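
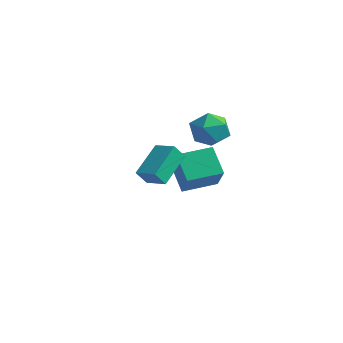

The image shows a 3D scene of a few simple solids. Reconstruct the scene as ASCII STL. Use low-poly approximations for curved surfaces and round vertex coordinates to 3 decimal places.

solid 
facet normal -0.544 0.428 -0.722
outer loop
vertex -1.784 2.307 -4.094
vertex -0.871 3.853 -3.865
vertex -0.657 1.811 -5.238
endloop
endfacet
facet normal -0.504 -0.854 -0.127
outer loop
vertex 0.491 0.907 -3.715
vertex -1.784 2.307 -4.094
vertex -0.657 1.811 -5.238
endloop
endfacet
facet normal -0.544 0.428 -0.722
outer loop
vertex -0.657 1.811 -5.238
vertex -0.871 3.853 -3.865
vertex 0.256 3.357 -5.008
endloop
endfacet
facet normal 0.671 -0.295 -0.681
outer loop
vertex 0.256 3.357 -5.008
vertex 0.491 0.907 -3.715
vertex -0.657 1.811 -5.238
endloop
endfacet
facet normal -0.671 0.295 0.681
outer loop
vertex -1.784 2.307 -4.094
vertex 0.277 2.949 -2.342
vertex -0.871 3.853 -3.865
endloop
endfacet
facet normal -0.504 -0.854 -0.127
outer loop
vertex -0.636 1.403 -2.572
vertex -1.784 2.307 -4.094
vertex 0.491 0.907 -3.715
endloop
endfacet
facet normal -0.671 0.295 0.681
outer loop
vertex -0.636 1.403 -2.572
vertex 0.277 2.949 -2.342
vertex -1.784 2.307 -4.094
endloop
endfacet
facet normal 0.504 0.854 0.127
outer loop
vertex -0.871 3.853 -3.865
vertex 0.277 2.949 -2.342
vertex 0.256 3.357 -5.008
endloop
endfacet
facet normal 0.670 -0.295 -0.681
outer loop
vertex 1.404 2.453 -3.486
vertex 0.491 0.907 -3.715
vertex 0.256 3.357 -5.008
endloop
endfacet
facet normal 0.505 0.854 0.127
outer loop
vertex 0.256 3.357 -5.008
vertex 0.277 2.949 -2.342
vertex 1.404 2.453 -3.486
endloop
endfacet
facet normal 0.544 -0.428 0.722
outer loop
vertex 1.404 2.453 -3.486
vertex -0.636 1.403 -2.572
vertex 0.491 0.907 -3.715
endloop
endfacet
facet normal 0.544 -0.429 0.722
outer loop
vertex 0.277 2.949 -2.342
vertex -0.636 1.403 -2.572
vertex 1.404 2.453 -3.486
endloop
endfacet
facet normal -0.694 -0.052 0.718
outer loop
vertex -0.485 3.091 -0.642
vertex -0.372 2.004 -0.611
vertex 0.246 2.636 0.032
endloop
endfacet
facet normal -0.340 0.566 0.751
outer loop
vertex -0.485 3.091 -0.642
vertex 0.246 2.636 0.032
vertex 0.506 3.537 -0.53
endloop
endfacet
facet normal -0.419 0.899 0.125
outer loop
vertex -0.485 3.091 -0.642
vertex 0.506 3.537 -0.53
vertex 0.05 3.462 -1.52
endloop
endfacet
facet normal -0.822 0.487 -0.295
outer loop
vertex -0.485 3.091 -0.642
vertex 0.05 3.462 -1.52
vertex -0.493 2.514 -1.571
endloop
endfacet
facet normal -0.992 -0.101 0.071
outer loop
vertex -0.485 3.091 -0.642
vertex -0.493 2.514 -1.571
vertex -0.372 2.004 -0.611
endloop
endfacet
facet normal 0.352 0.420 0.836
outer loop
vertex 0.506 3.537 -0.53
vertex 0.246 2.636 0.032
vertex 1.233 2.726 -0.429
endloop
endfacet
facet normal -0.220 -0.581 0.783
outer loop
vertex 0.246 2.636 0.032
vertex -0.372 2.004 -0.611
vertex 0.69 1.778 -0.48
endloop
endfacet
facet normal -0.702 -0.662 -0.263
outer loop
vertex -0.372 2.004 -0.611
vertex -0.493 2.514 -1.571
vertex 0.234 1.703 -1.47
endloop
endfacet
facet normal -0.427 0.290 -0.857
outer loop
vertex -0.493 2.514 -1.571
vertex 0.05 3.462 -1.52
vertex 0.494 2.604 -2.032
endloop
endfacet
facet normal 0.226 0.958 -0.177
outer loop
vertex 0.05 3.462 -1.52
vertex 0.506 3.537 -0.53
vertex 1.112 3.236 -1.389
endloop
endfacet
facet normal 0.822 -0.487 0.295
outer loop
vertex 1.225 2.149 -1.358
vertex 1.233 2.726 -0.429
vertex 0.69 1.778 -0.48
endloop
endfacet
facet normal 0.419 -0.899 -0.125
outer loop
vertex 1.225 2.149 -1.358
vertex 0.69 1.778 -0.48
vertex 0.234 1.703 -1.47
endloop
endfacet
facet normal 0.340 -0.566 -0.751
outer loop
vertex 1.225 2.149 -1.358
vertex 0.234 1.703 -1.47
vertex 0.494 2.604 -2.032
endloop
endfacet
facet normal 0.694 0.052 -0.718
outer loop
vertex 1.225 2.149 -1.358
vertex 0.494 2.604 -2.032
vertex 1.112 3.236 -1.389
endloop
endfacet
facet normal 0.992 0.101 -0.071
outer loop
vertex 1.225 2.149 -1.358
vertex 1.112 3.236 -1.389
vertex 1.233 2.726 -0.429
endloop
endfacet
facet normal 0.427 -0.290 0.857
outer loop
vertex 0.69 1.778 -0.48
vertex 1.233 2.726 -0.429
vertex 0.246 2.636 0.032
endloop
endfacet
facet normal -0.226 -0.958 0.177
outer loop
vertex 0.234 1.703 -1.47
vertex 0.69 1.778 -0.48
vertex -0.372 2.004 -0.611
endloop
endfacet
facet normal -0.352 -0.420 -0.836
outer loop
vertex 0.494 2.604 -2.032
vertex 0.234 1.703 -1.47
vertex -0.493 2.514 -1.571
endloop
endfacet
facet normal 0.220 0.581 -0.783
outer loop
vertex 1.112 3.236 -1.389
vertex 0.494 2.604 -2.032
vertex 0.05 3.462 -1.52
endloop
endfacet
facet normal 0.702 0.662 0.263
outer loop
vertex 1.233 2.726 -0.429
vertex 1.112 3.236 -1.389
vertex 0.506 3.537 -0.53
endloop
endfacet
facet normal -0.964 -0.023 -0.265
outer loop
vertex 1.689 -3.827 -0.833
vertex 1.379 -2.209 0.154
vertex 1.882 -3.337 -1.576
endloop
endfacet
facet normal 0.161 -0.843 -0.514
outer loop
vertex 2.981 -3.311 -1.274
vertex 1.689 -3.827 -0.833
vertex 1.882 -3.337 -1.576
endloop
endfacet
facet normal -0.964 -0.023 -0.265
outer loop
vertex 1.882 -3.337 -1.576
vertex 1.379 -2.209 0.154
vertex 1.572 -1.719 -0.589
endloop
endfacet
facet normal 0.211 0.538 -0.816
outer loop
vertex 1.572 -1.719 -0.589
vertex 2.981 -3.311 -1.274
vertex 1.882 -3.337 -1.576
endloop
endfacet
facet normal -0.211 -0.538 0.816
outer loop
vertex 1.689 -3.827 -0.833
vertex 2.478 -2.183 0.456
vertex 1.379 -2.209 0.154
endloop
endfacet
facet normal 0.161 -0.843 -0.514
outer loop
vertex 2.788 -3.801 -0.531
vertex 1.689 -3.827 -0.833
vertex 2.981 -3.311 -1.274
endloop
endfacet
facet normal -0.211 -0.538 0.816
outer loop
vertex 2.788 -3.801 -0.531
vertex 2.478 -2.183 0.456
vertex 1.689 -3.827 -0.833
endloop
endfacet
facet normal -0.161 0.843 0.514
outer loop
vertex 1.379 -2.209 0.154
vertex 2.478 -2.183 0.456
vertex 1.572 -1.719 -0.589
endloop
endfacet
facet normal 0.211 0.538 -0.816
outer loop
vertex 2.671 -1.693 -0.287
vertex 2.981 -3.311 -1.274
vertex 1.572 -1.719 -0.589
endloop
endfacet
facet normal -0.161 0.843 0.514
outer loop
vertex 1.572 -1.719 -0.589
vertex 2.478 -2.183 0.456
vertex 2.671 -1.693 -0.287
endloop
endfacet
facet normal 0.964 0.023 0.265
outer loop
vertex 2.671 -1.693 -0.287
vertex 2.788 -3.801 -0.531
vertex 2.981 -3.311 -1.274
endloop
endfacet
facet normal 0.964 0.023 0.265
outer loop
vertex 2.478 -2.183 0.456
vertex 2.788 -3.801 -0.531
vertex 2.671 -1.693 -0.287
endloop
endfacet

endsolid


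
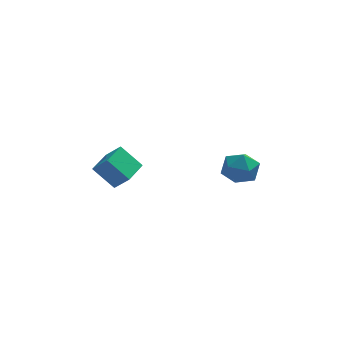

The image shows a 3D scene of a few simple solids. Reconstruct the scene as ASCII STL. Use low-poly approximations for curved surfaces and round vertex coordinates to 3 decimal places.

solid 
facet normal -0.950 -0.004 0.313
outer loop
vertex 1.693 -2.957 -3.489
vertex 2.004 -3.62 -2.554
vertex 2.025 -2.435 -2.474
endloop
endfacet
facet normal -0.802 0.596 -0.044
outer loop
vertex 1.693 -2.957 -3.489
vertex 2.025 -2.435 -2.474
vertex 2.402 -2.004 -3.515
endloop
endfacet
facet normal -0.583 0.415 -0.699
outer loop
vertex 1.693 -2.957 -3.489
vertex 2.402 -2.004 -3.515
vertex 2.615 -2.923 -4.238
endloop
endfacet
facet normal -0.595 -0.297 -0.746
outer loop
vertex 1.693 -2.957 -3.489
vertex 2.615 -2.923 -4.238
vertex 2.369 -3.922 -3.644
endloop
endfacet
facet normal -0.822 -0.556 -0.121
outer loop
vertex 1.693 -2.957 -3.489
vertex 2.369 -3.922 -3.644
vertex 2.004 -3.62 -2.554
endloop
endfacet
facet normal -0.261 0.922 0.287
outer loop
vertex 2.402 -2.004 -3.515
vertex 2.025 -2.435 -2.474
vertex 3.151 -2.078 -2.596
endloop
endfacet
facet normal -0.500 -0.050 0.865
outer loop
vertex 2.025 -2.435 -2.474
vertex 2.004 -3.62 -2.554
vertex 2.905 -3.077 -2.002
endloop
endfacet
facet normal -0.293 -0.942 0.163
outer loop
vertex 2.004 -3.62 -2.554
vertex 2.369 -3.922 -3.644
vertex 3.118 -3.996 -2.725
endloop
endfacet
facet normal 0.074 -0.523 -0.849
outer loop
vertex 2.369 -3.922 -3.644
vertex 2.615 -2.923 -4.238
vertex 3.495 -3.565 -3.766
endloop
endfacet
facet normal 0.094 0.629 -0.772
outer loop
vertex 2.615 -2.923 -4.238
vertex 2.402 -2.004 -3.515
vertex 3.516 -2.38 -3.686
endloop
endfacet
facet normal 0.595 0.297 0.746
outer loop
vertex 3.827 -3.043 -2.751
vertex 3.151 -2.078 -2.596
vertex 2.905 -3.077 -2.002
endloop
endfacet
facet normal 0.583 -0.415 0.699
outer loop
vertex 3.827 -3.043 -2.751
vertex 2.905 -3.077 -2.002
vertex 3.118 -3.996 -2.725
endloop
endfacet
facet normal 0.802 -0.596 0.044
outer loop
vertex 3.827 -3.043 -2.751
vertex 3.118 -3.996 -2.725
vertex 3.495 -3.565 -3.766
endloop
endfacet
facet normal 0.950 0.004 -0.313
outer loop
vertex 3.827 -3.043 -2.751
vertex 3.495 -3.565 -3.766
vertex 3.516 -2.38 -3.686
endloop
endfacet
facet normal 0.822 0.556 0.121
outer loop
vertex 3.827 -3.043 -2.751
vertex 3.516 -2.38 -3.686
vertex 3.151 -2.078 -2.596
endloop
endfacet
facet normal -0.074 0.523 0.849
outer loop
vertex 2.905 -3.077 -2.002
vertex 3.151 -2.078 -2.596
vertex 2.025 -2.435 -2.474
endloop
endfacet
facet normal -0.094 -0.629 0.772
outer loop
vertex 3.118 -3.996 -2.725
vertex 2.905 -3.077 -2.002
vertex 2.004 -3.62 -2.554
endloop
endfacet
facet normal 0.261 -0.922 -0.287
outer loop
vertex 3.495 -3.565 -3.766
vertex 3.118 -3.996 -2.725
vertex 2.369 -3.922 -3.644
endloop
endfacet
facet normal 0.500 0.050 -0.865
outer loop
vertex 3.516 -2.38 -3.686
vertex 3.495 -3.565 -3.766
vertex 2.615 -2.923 -4.238
endloop
endfacet
facet normal 0.293 0.942 -0.163
outer loop
vertex 3.151 -2.078 -2.596
vertex 3.516 -2.38 -3.686
vertex 2.402 -2.004 -3.515
endloop
endfacet
facet normal -0.592 0.374 -0.714
outer loop
vertex -5.319 -3.059 -2.673
vertex -4.5 -1.55 -2.562
vertex -4.168 -3.593 -3.907
endloop
endfacet
facet normal -0.476 -0.877 -0.064
outer loop
vertex -3.38 -4.09 -2.958
vertex -5.319 -3.059 -2.673
vertex -4.168 -3.593 -3.907
endloop
endfacet
facet normal -0.592 0.374 -0.714
outer loop
vertex -4.168 -3.593 -3.907
vertex -4.5 -1.55 -2.562
vertex -3.349 -2.084 -3.797
endloop
endfacet
facet normal 0.650 -0.302 -0.698
outer loop
vertex -3.349 -2.084 -3.797
vertex -3.38 -4.09 -2.958
vertex -4.168 -3.593 -3.907
endloop
endfacet
facet normal -0.650 0.301 0.698
outer loop
vertex -5.319 -3.059 -2.673
vertex -3.712 -2.047 -1.613
vertex -4.5 -1.55 -2.562
endloop
endfacet
facet normal -0.476 -0.877 -0.064
outer loop
vertex -4.531 -3.556 -1.723
vertex -5.319 -3.059 -2.673
vertex -3.38 -4.09 -2.958
endloop
endfacet
facet normal -0.650 0.302 0.697
outer loop
vertex -4.531 -3.556 -1.723
vertex -3.712 -2.047 -1.613
vertex -5.319 -3.059 -2.673
endloop
endfacet
facet normal 0.476 0.877 0.064
outer loop
vertex -4.5 -1.55 -2.562
vertex -3.712 -2.047 -1.613
vertex -3.349 -2.084 -3.797
endloop
endfacet
facet normal 0.650 -0.302 -0.697
outer loop
vertex -2.561 -2.581 -2.847
vertex -3.38 -4.09 -2.958
vertex -3.349 -2.084 -3.797
endloop
endfacet
facet normal 0.476 0.877 0.064
outer loop
vertex -3.349 -2.084 -3.797
vertex -3.712 -2.047 -1.613
vertex -2.561 -2.581 -2.847
endloop
endfacet
facet normal 0.592 -0.374 0.714
outer loop
vertex -2.561 -2.581 -2.847
vertex -4.531 -3.556 -1.723
vertex -3.38 -4.09 -2.958
endloop
endfacet
facet normal 0.592 -0.373 0.714
outer loop
vertex -3.712 -2.047 -1.613
vertex -4.531 -3.556 -1.723
vertex -2.561 -2.581 -2.847
endloop
endfacet

endsolid


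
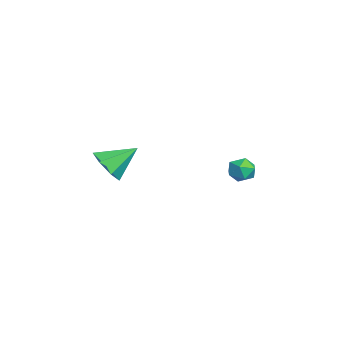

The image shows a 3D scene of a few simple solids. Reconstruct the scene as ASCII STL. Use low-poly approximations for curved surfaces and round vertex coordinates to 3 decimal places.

solid 
facet normal 0.086 -0.812 -0.578
outer loop
vertex 0.318 -2.23 -0.939
vertex -0.189 -2.731 -0.311
vertex -0.498 -2.232 -1.058
endloop
endfacet
facet normal 0.062 0.895 -0.442
outer loop
vertex 0.318 -2.23 -0.939
vertex -0.498 -2.232 -1.058
vertex -0.331 -1.409 0.631
endloop
endfacet
facet normal 0.088 -0.811 -0.578
outer loop
vertex -0.498 -2.232 -1.058
vertex -0.189 -2.731 -0.311
vertex -1.081 -2.611 -0.615
endloop
endfacet
facet normal -0.662 0.698 -0.274
outer loop
vertex -0.498 -2.232 -1.058
vertex -1.081 -2.611 -0.615
vertex -0.331 -1.409 0.631
endloop
endfacet
facet normal 0.088 -0.811 -0.578
outer loop
vertex -1.081 -2.611 -0.615
vertex -0.189 -2.731 -0.311
vertex -0.993 -3.08 0.057
endloop
endfacet
facet normal -0.917 0.260 0.301
outer loop
vertex -1.081 -2.611 -0.615
vertex -0.993 -3.08 0.057
vertex -0.331 -1.409 0.631
endloop
endfacet
facet normal 0.087 -0.811 -0.578
outer loop
vertex -0.993 -3.08 0.057
vertex -0.189 -2.731 -0.311
vertex -0.299 -3.287 0.452
endloop
endfacet
facet normal -0.513 -0.090 0.854
outer loop
vertex -0.993 -3.08 0.057
vertex -0.299 -3.287 0.452
vertex -0.331 -1.409 0.631
endloop
endfacet
facet normal 0.087 -0.811 -0.578
outer loop
vertex -0.299 -3.287 0.452
vertex -0.189 -2.731 -0.311
vertex 0.477 -3.075 0.272
endloop
endfacet
facet normal 0.248 -0.088 0.965
outer loop
vertex -0.299 -3.287 0.452
vertex 0.477 -3.075 0.272
vertex -0.331 -1.409 0.631
endloop
endfacet
facet normal 0.087 -0.812 -0.578
outer loop
vertex 0.477 -3.075 0.272
vertex -0.189 -2.731 -0.311
vertex 0.752 -2.605 -0.347
endloop
endfacet
facet normal 0.791 0.265 0.552
outer loop
vertex 0.477 -3.075 0.272
vertex 0.752 -2.605 -0.347
vertex -0.331 -1.409 0.631
endloop
endfacet
facet normal 0.087 -0.812 -0.578
outer loop
vertex 0.752 -2.605 -0.347
vertex -0.189 -2.731 -0.311
vertex 0.318 -2.23 -0.939
endloop
endfacet
facet normal 0.708 0.702 -0.074
outer loop
vertex 0.752 -2.605 -0.347
vertex 0.318 -2.23 -0.939
vertex -0.331 -1.409 0.631
endloop
endfacet
facet normal -0.644 0.437 0.628
outer loop
vertex -2.288 3.835 -1.567
vertex -2.603 3.193 -1.443
vertex -2.05 3.412 -1.028
endloop
endfacet
facet normal -0.019 0.782 0.622
outer loop
vertex -2.288 3.835 -1.567
vertex -2.05 3.412 -1.028
vertex -1.575 3.761 -1.452
endloop
endfacet
facet normal 0.111 0.993 -0.047
outer loop
vertex -2.288 3.835 -1.567
vertex -1.575 3.761 -1.452
vertex -1.835 3.758 -2.129
endloop
endfacet
facet normal -0.434 0.777 -0.456
outer loop
vertex -2.288 3.835 -1.567
vertex -1.835 3.758 -2.129
vertex -2.47 3.406 -2.124
endloop
endfacet
facet normal -0.900 0.434 -0.040
outer loop
vertex -2.288 3.835 -1.567
vertex -2.47 3.406 -2.124
vertex -2.603 3.193 -1.443
endloop
endfacet
facet normal 0.489 0.320 0.811
outer loop
vertex -1.575 3.761 -1.452
vertex -2.05 3.412 -1.028
vertex -1.45 3.074 -1.256
endloop
endfacet
facet normal -0.521 -0.239 0.820
outer loop
vertex -2.05 3.412 -1.028
vertex -2.603 3.193 -1.443
vertex -2.085 2.722 -1.251
endloop
endfacet
facet normal -0.935 -0.244 -0.259
outer loop
vertex -2.603 3.193 -1.443
vertex -2.47 3.406 -2.124
vertex -2.345 2.719 -1.928
endloop
endfacet
facet normal -0.180 0.311 -0.933
outer loop
vertex -2.47 3.406 -2.124
vertex -1.835 3.758 -2.129
vertex -1.87 3.068 -2.352
endloop
endfacet
facet normal 0.701 0.660 -0.272
outer loop
vertex -1.835 3.758 -2.129
vertex -1.575 3.761 -1.452
vertex -1.317 3.287 -1.937
endloop
endfacet
facet normal 0.434 -0.777 0.456
outer loop
vertex -1.632 2.645 -1.813
vertex -1.45 3.074 -1.256
vertex -2.085 2.722 -1.251
endloop
endfacet
facet normal -0.111 -0.993 0.047
outer loop
vertex -1.632 2.645 -1.813
vertex -2.085 2.722 -1.251
vertex -2.345 2.719 -1.928
endloop
endfacet
facet normal 0.019 -0.782 -0.622
outer loop
vertex -1.632 2.645 -1.813
vertex -2.345 2.719 -1.928
vertex -1.87 3.068 -2.352
endloop
endfacet
facet normal 0.644 -0.437 -0.628
outer loop
vertex -1.632 2.645 -1.813
vertex -1.87 3.068 -2.352
vertex -1.317 3.287 -1.937
endloop
endfacet
facet normal 0.900 -0.434 0.040
outer loop
vertex -1.632 2.645 -1.813
vertex -1.317 3.287 -1.937
vertex -1.45 3.074 -1.256
endloop
endfacet
facet normal 0.180 -0.311 0.933
outer loop
vertex -2.085 2.722 -1.251
vertex -1.45 3.074 -1.256
vertex -2.05 3.412 -1.028
endloop
endfacet
facet normal -0.701 -0.660 0.272
outer loop
vertex -2.345 2.719 -1.928
vertex -2.085 2.722 -1.251
vertex -2.603 3.193 -1.443
endloop
endfacet
facet normal -0.489 -0.320 -0.811
outer loop
vertex -1.87 3.068 -2.352
vertex -2.345 2.719 -1.928
vertex -2.47 3.406 -2.124
endloop
endfacet
facet normal 0.521 0.239 -0.820
outer loop
vertex -1.317 3.287 -1.937
vertex -1.87 3.068 -2.352
vertex -1.835 3.758 -2.129
endloop
endfacet
facet normal 0.935 0.244 0.259
outer loop
vertex -1.45 3.074 -1.256
vertex -1.317 3.287 -1.937
vertex -1.575 3.761 -1.452
endloop
endfacet

endsolid


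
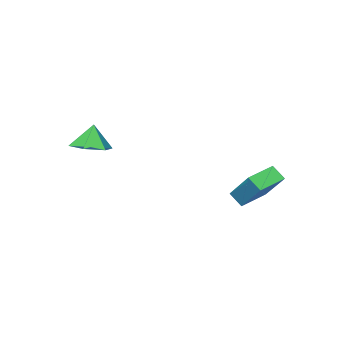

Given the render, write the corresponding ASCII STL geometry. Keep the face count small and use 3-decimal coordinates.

solid 
facet normal 0.231 0.104 -0.967
outer loop
vertex 4.165 -2.788 -1.088
vertex 3.36 -2.367 -1.235
vertex 4.101 -1.873 -1.005
endloop
endfacet
facet normal 0.683 -0.018 0.730
outer loop
vertex 4.165 -2.788 -1.088
vertex 4.101 -1.873 -1.005
vertex 3.08 -2.493 -0.065
endloop
endfacet
facet normal 0.232 0.103 -0.967
outer loop
vertex 4.101 -1.873 -1.005
vertex 3.36 -2.367 -1.235
vertex 3.296 -1.453 -1.153
endloop
endfacet
facet normal 0.227 0.681 0.696
outer loop
vertex 4.101 -1.873 -1.005
vertex 3.296 -1.453 -1.153
vertex 3.08 -2.493 -0.065
endloop
endfacet
facet normal 0.232 0.103 -0.967
outer loop
vertex 3.296 -1.453 -1.153
vertex 3.36 -2.367 -1.235
vertex 2.555 -1.947 -1.383
endloop
endfacet
facet normal -0.583 0.642 0.498
outer loop
vertex 3.296 -1.453 -1.153
vertex 2.555 -1.947 -1.383
vertex 3.08 -2.493 -0.065
endloop
endfacet
facet normal 0.232 0.103 -0.967
outer loop
vertex 2.555 -1.947 -1.383
vertex 3.36 -2.367 -1.235
vertex 2.619 -2.861 -1.465
endloop
endfacet
facet normal -0.938 -0.096 0.334
outer loop
vertex 2.555 -1.947 -1.383
vertex 2.619 -2.861 -1.465
vertex 3.08 -2.493 -0.065
endloop
endfacet
facet normal 0.231 0.104 -0.967
outer loop
vertex 2.619 -2.861 -1.465
vertex 3.36 -2.367 -1.235
vertex 3.424 -3.281 -1.318
endloop
endfacet
facet normal -0.482 -0.795 0.368
outer loop
vertex 2.619 -2.861 -1.465
vertex 3.424 -3.281 -1.318
vertex 3.08 -2.493 -0.065
endloop
endfacet
facet normal 0.231 0.104 -0.967
outer loop
vertex 3.424 -3.281 -1.318
vertex 3.36 -2.367 -1.235
vertex 4.165 -2.788 -1.088
endloop
endfacet
facet normal 0.328 -0.757 0.566
outer loop
vertex 3.424 -3.281 -1.318
vertex 4.165 -2.788 -1.088
vertex 3.08 -2.493 -0.065
endloop
endfacet
facet normal -0.975 0.001 0.224
outer loop
vertex -2.245 2.557 -2.244
vertex -2.375 3.15 -2.811
vertex -2.59 1.052 -3.74
endloop
endfacet
facet normal 0.156 -0.714 0.682
outer loop
vertex -1.245 1.05 -4.049
vertex -2.245 2.557 -2.244
vertex -2.59 1.052 -3.74
endloop
endfacet
facet normal -0.975 0.001 0.224
outer loop
vertex -2.59 1.052 -3.74
vertex -2.375 3.15 -2.811
vertex -2.72 1.644 -4.306
endloop
endfacet
facet normal -0.161 -0.700 -0.696
outer loop
vertex -2.72 1.644 -4.306
vertex -1.245 1.05 -4.049
vertex -2.59 1.052 -3.74
endloop
endfacet
facet normal 0.161 0.700 0.696
outer loop
vertex -2.245 2.557 -2.244
vertex -1.03 3.148 -3.12
vertex -2.375 3.15 -2.811
endloop
endfacet
facet normal 0.157 -0.714 0.683
outer loop
vertex -0.9 2.556 -2.554
vertex -2.245 2.557 -2.244
vertex -1.245 1.05 -4.049
endloop
endfacet
facet normal 0.161 0.700 0.696
outer loop
vertex -0.9 2.556 -2.554
vertex -1.03 3.148 -3.12
vertex -2.245 2.557 -2.244
endloop
endfacet
facet normal -0.156 0.714 -0.683
outer loop
vertex -2.375 3.15 -2.811
vertex -1.03 3.148 -3.12
vertex -2.72 1.644 -4.306
endloop
endfacet
facet normal -0.161 -0.700 -0.696
outer loop
vertex -1.375 1.643 -4.616
vertex -1.245 1.05 -4.049
vertex -2.72 1.644 -4.306
endloop
endfacet
facet normal -0.157 0.714 -0.682
outer loop
vertex -2.72 1.644 -4.306
vertex -1.03 3.148 -3.12
vertex -1.375 1.643 -4.616
endloop
endfacet
facet normal 0.975 -0.001 -0.224
outer loop
vertex -1.375 1.643 -4.616
vertex -0.9 2.556 -2.554
vertex -1.245 1.05 -4.049
endloop
endfacet
facet normal 0.975 -0.000 -0.224
outer loop
vertex -1.03 3.148 -3.12
vertex -0.9 2.556 -2.554
vertex -1.375 1.643 -4.616
endloop
endfacet

endsolid


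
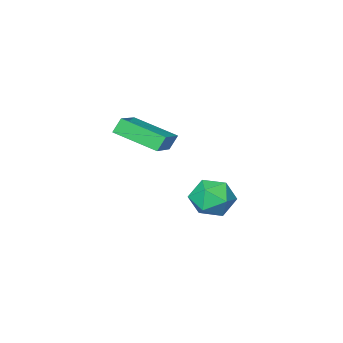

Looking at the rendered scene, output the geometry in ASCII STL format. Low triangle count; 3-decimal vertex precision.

solid 
facet normal -0.508 0.763 0.400
outer loop
vertex -3.876 2.778 -3.989
vertex -3.454 2.512 -2.945
vertex -2.884 3.25 -3.628
endloop
endfacet
facet normal -0.329 0.903 -0.277
outer loop
vertex -3.876 2.778 -3.989
vertex -2.884 3.25 -3.628
vertex -2.984 2.879 -4.719
endloop
endfacet
facet normal -0.609 0.392 -0.690
outer loop
vertex -3.876 2.778 -3.989
vertex -2.984 2.879 -4.719
vertex -3.617 1.911 -4.71
endloop
endfacet
facet normal -0.961 -0.064 -0.268
outer loop
vertex -3.876 2.778 -3.989
vertex -3.617 1.911 -4.71
vertex -3.908 1.684 -3.614
endloop
endfacet
facet normal -0.899 0.165 0.406
outer loop
vertex -3.876 2.778 -3.989
vertex -3.908 1.684 -3.614
vertex -3.454 2.512 -2.945
endloop
endfacet
facet normal 0.381 0.864 -0.329
outer loop
vertex -2.984 2.879 -4.719
vertex -2.884 3.25 -3.628
vertex -2.012 2.676 -4.126
endloop
endfacet
facet normal 0.091 0.637 0.765
outer loop
vertex -2.884 3.25 -3.628
vertex -3.454 2.512 -2.945
vertex -2.303 2.449 -3.03
endloop
endfacet
facet normal -0.541 -0.329 0.774
outer loop
vertex -3.454 2.512 -2.945
vertex -3.908 1.684 -3.614
vertex -2.936 1.481 -3.021
endloop
endfacet
facet normal -0.641 -0.700 -0.315
outer loop
vertex -3.908 1.684 -3.614
vertex -3.617 1.911 -4.71
vertex -3.036 1.11 -4.112
endloop
endfacet
facet normal -0.072 0.038 -0.997
outer loop
vertex -3.617 1.911 -4.71
vertex -2.984 2.879 -4.719
vertex -2.466 1.848 -4.795
endloop
endfacet
facet normal 0.961 0.064 0.268
outer loop
vertex -2.044 1.582 -3.751
vertex -2.012 2.676 -4.126
vertex -2.303 2.449 -3.03
endloop
endfacet
facet normal 0.609 -0.392 0.690
outer loop
vertex -2.044 1.582 -3.751
vertex -2.303 2.449 -3.03
vertex -2.936 1.481 -3.021
endloop
endfacet
facet normal 0.329 -0.903 0.277
outer loop
vertex -2.044 1.582 -3.751
vertex -2.936 1.481 -3.021
vertex -3.036 1.11 -4.112
endloop
endfacet
facet normal 0.508 -0.763 -0.400
outer loop
vertex -2.044 1.582 -3.751
vertex -3.036 1.11 -4.112
vertex -2.466 1.848 -4.795
endloop
endfacet
facet normal 0.899 -0.165 -0.406
outer loop
vertex -2.044 1.582 -3.751
vertex -2.466 1.848 -4.795
vertex -2.012 2.676 -4.126
endloop
endfacet
facet normal 0.641 0.700 0.315
outer loop
vertex -2.303 2.449 -3.03
vertex -2.012 2.676 -4.126
vertex -2.884 3.25 -3.628
endloop
endfacet
facet normal 0.072 -0.038 0.997
outer loop
vertex -2.936 1.481 -3.021
vertex -2.303 2.449 -3.03
vertex -3.454 2.512 -2.945
endloop
endfacet
facet normal -0.381 -0.864 0.329
outer loop
vertex -3.036 1.11 -4.112
vertex -2.936 1.481 -3.021
vertex -3.908 1.684 -3.614
endloop
endfacet
facet normal -0.091 -0.637 -0.765
outer loop
vertex -2.466 1.848 -4.795
vertex -3.036 1.11 -4.112
vertex -3.617 1.911 -4.71
endloop
endfacet
facet normal 0.541 0.329 -0.774
outer loop
vertex -2.012 2.676 -4.126
vertex -2.466 1.848 -4.795
vertex -2.984 2.879 -4.719
endloop
endfacet
facet normal -0.504 0.069 0.861
outer loop
vertex 0.313 0.873 1.586
vertex 1.84 2.018 2.388
vertex -0.653 2.659 0.877
endloop
endfacet
facet normal -0.738 -0.553 -0.387
outer loop
vertex -0.24 2.602 0.172
vertex 0.313 0.873 1.586
vertex -0.653 2.659 0.877
endloop
endfacet
facet normal -0.504 0.069 0.861
outer loop
vertex -0.653 2.659 0.877
vertex 1.84 2.018 2.388
vertex 0.874 3.803 1.68
endloop
endfacet
facet normal -0.449 0.831 -0.330
outer loop
vertex 0.874 3.803 1.68
vertex -0.24 2.602 0.172
vertex -0.653 2.659 0.877
endloop
endfacet
facet normal 0.449 -0.830 0.330
outer loop
vertex 0.313 0.873 1.586
vertex 2.253 1.961 1.683
vertex 1.84 2.018 2.388
endloop
endfacet
facet normal -0.738 -0.553 -0.388
outer loop
vertex 0.726 0.817 0.88
vertex 0.313 0.873 1.586
vertex -0.24 2.602 0.172
endloop
endfacet
facet normal 0.449 -0.831 0.329
outer loop
vertex 0.726 0.817 0.88
vertex 2.253 1.961 1.683
vertex 0.313 0.873 1.586
endloop
endfacet
facet normal 0.738 0.553 0.387
outer loop
vertex 1.84 2.018 2.388
vertex 2.253 1.961 1.683
vertex 0.874 3.803 1.68
endloop
endfacet
facet normal -0.450 0.830 -0.329
outer loop
vertex 1.287 3.747 0.974
vertex -0.24 2.602 0.172
vertex 0.874 3.803 1.68
endloop
endfacet
facet normal 0.738 0.553 0.388
outer loop
vertex 0.874 3.803 1.68
vertex 2.253 1.961 1.683
vertex 1.287 3.747 0.974
endloop
endfacet
facet normal 0.504 -0.069 -0.861
outer loop
vertex 1.287 3.747 0.974
vertex 0.726 0.817 0.88
vertex -0.24 2.602 0.172
endloop
endfacet
facet normal 0.504 -0.069 -0.861
outer loop
vertex 2.253 1.961 1.683
vertex 0.726 0.817 0.88
vertex 1.287 3.747 0.974
endloop
endfacet

endsolid


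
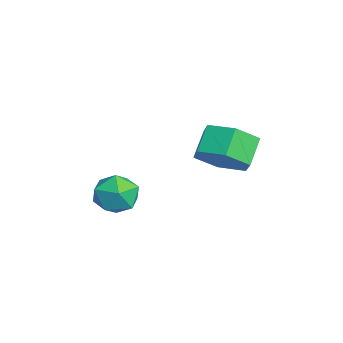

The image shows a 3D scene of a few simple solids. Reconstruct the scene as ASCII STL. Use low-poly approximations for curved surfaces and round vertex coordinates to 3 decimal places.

solid 
facet normal -0.994 -0.001 0.108
outer loop
vertex -2.08 -0.794 0.24
vertex -1.998 -1.226 0.994
vertex -1.999 -0.353 0.989
endloop
endfacet
facet normal -0.778 0.574 -0.254
outer loop
vertex -2.08 -0.794 0.24
vertex -1.999 -0.353 0.989
vertex -1.57 -0.086 0.278
endloop
endfacet
facet normal -0.426 0.352 -0.834
outer loop
vertex -2.08 -0.794 0.24
vertex -1.57 -0.086 0.278
vertex -1.303 -0.794 -0.157
endloop
endfacet
facet normal -0.424 -0.362 -0.830
outer loop
vertex -2.08 -0.794 0.24
vertex -1.303 -0.794 -0.157
vertex -1.567 -1.498 0.285
endloop
endfacet
facet normal -0.775 -0.581 -0.248
outer loop
vertex -2.08 -0.794 0.24
vertex -1.567 -1.498 0.285
vertex -1.998 -1.226 0.994
endloop
endfacet
facet normal -0.319 0.934 0.158
outer loop
vertex -1.57 -0.086 0.278
vertex -1.999 -0.353 0.989
vertex -1.173 -0.082 1.055
endloop
endfacet
facet normal -0.669 0.003 0.743
outer loop
vertex -1.999 -0.353 0.989
vertex -1.998 -1.226 0.994
vertex -1.437 -0.786 1.497
endloop
endfacet
facet normal -0.316 -0.934 0.166
outer loop
vertex -1.998 -1.226 0.994
vertex -1.567 -1.498 0.285
vertex -1.17 -1.494 1.062
endloop
endfacet
facet normal 0.252 -0.581 -0.774
outer loop
vertex -1.567 -1.498 0.285
vertex -1.303 -0.794 -0.157
vertex -0.741 -1.227 0.351
endloop
endfacet
facet normal 0.250 0.574 -0.780
outer loop
vertex -1.303 -0.794 -0.157
vertex -1.57 -0.086 0.278
vertex -0.742 -0.354 0.346
endloop
endfacet
facet normal 0.424 0.362 0.830
outer loop
vertex -0.66 -0.786 1.1
vertex -1.173 -0.082 1.055
vertex -1.437 -0.786 1.497
endloop
endfacet
facet normal 0.426 -0.352 0.834
outer loop
vertex -0.66 -0.786 1.1
vertex -1.437 -0.786 1.497
vertex -1.17 -1.494 1.062
endloop
endfacet
facet normal 0.778 -0.574 0.254
outer loop
vertex -0.66 -0.786 1.1
vertex -1.17 -1.494 1.062
vertex -0.741 -1.227 0.351
endloop
endfacet
facet normal 0.994 0.001 -0.108
outer loop
vertex -0.66 -0.786 1.1
vertex -0.741 -1.227 0.351
vertex -0.742 -0.354 0.346
endloop
endfacet
facet normal 0.775 0.581 0.248
outer loop
vertex -0.66 -0.786 1.1
vertex -0.742 -0.354 0.346
vertex -1.173 -0.082 1.055
endloop
endfacet
facet normal -0.252 0.581 0.774
outer loop
vertex -1.437 -0.786 1.497
vertex -1.173 -0.082 1.055
vertex -1.999 -0.353 0.989
endloop
endfacet
facet normal -0.250 -0.574 0.780
outer loop
vertex -1.17 -1.494 1.062
vertex -1.437 -0.786 1.497
vertex -1.998 -1.226 0.994
endloop
endfacet
facet normal 0.319 -0.934 -0.158
outer loop
vertex -0.741 -1.227 0.351
vertex -1.17 -1.494 1.062
vertex -1.567 -1.498 0.285
endloop
endfacet
facet normal 0.669 -0.003 -0.743
outer loop
vertex -0.742 -0.354 0.346
vertex -0.741 -1.227 0.351
vertex -1.303 -0.794 -0.157
endloop
endfacet
facet normal 0.316 0.934 -0.166
outer loop
vertex -1.173 -0.082 1.055
vertex -0.742 -0.354 0.346
vertex -1.57 -0.086 0.278
endloop
endfacet
facet normal 0.619 -0.391 -0.681
outer loop
vertex -0.44 2.553 2.662
vertex -1.184 2.565 1.978
vertex -0.573 3.364 2.075
endloop
endfacet
facet normal 0.774 0.450 0.446
outer loop
vertex -0.44 2.553 2.662
vertex -0.573 3.364 2.075
vertex -1.152 3.002 3.445
endloop
endfacet
facet normal 0.774 0.450 0.446
outer loop
vertex -1.152 3.002 3.445
vertex -0.573 3.364 2.075
vertex -1.285 3.813 2.858
endloop
endfacet
facet normal -0.619 0.392 0.681
outer loop
vertex -1.152 3.002 3.445
vertex -1.285 3.813 2.858
vertex -1.896 3.015 2.762
endloop
endfacet
facet normal 0.619 -0.391 -0.682
outer loop
vertex -0.573 3.364 2.075
vertex -1.184 2.565 1.978
vertex -1.317 3.377 1.392
endloop
endfacet
facet normal 0.273 0.920 -0.280
outer loop
vertex -0.573 3.364 2.075
vertex -1.317 3.377 1.392
vertex -1.285 3.813 2.858
endloop
endfacet
facet normal 0.273 0.920 -0.280
outer loop
vertex -1.285 3.813 2.858
vertex -1.317 3.377 1.392
vertex -2.029 3.826 2.175
endloop
endfacet
facet normal -0.619 0.392 0.681
outer loop
vertex -1.285 3.813 2.858
vertex -2.029 3.826 2.175
vertex -1.896 3.015 2.762
endloop
endfacet
facet normal 0.619 -0.391 -0.682
outer loop
vertex -1.317 3.377 1.392
vertex -1.184 2.565 1.978
vertex -1.928 2.578 1.295
endloop
endfacet
facet normal -0.501 0.471 -0.726
outer loop
vertex -1.317 3.377 1.392
vertex -1.928 2.578 1.295
vertex -2.029 3.826 2.175
endloop
endfacet
facet normal -0.501 0.471 -0.726
outer loop
vertex -2.029 3.826 2.175
vertex -1.928 2.578 1.295
vertex -2.64 3.027 2.078
endloop
endfacet
facet normal -0.619 0.391 0.681
outer loop
vertex -2.029 3.826 2.175
vertex -2.64 3.027 2.078
vertex -1.896 3.015 2.762
endloop
endfacet
facet normal 0.619 -0.392 -0.681
outer loop
vertex -1.928 2.578 1.295
vertex -1.184 2.565 1.978
vertex -1.795 1.767 1.882
endloop
endfacet
facet normal -0.774 -0.450 -0.446
outer loop
vertex -1.928 2.578 1.295
vertex -1.795 1.767 1.882
vertex -2.64 3.027 2.078
endloop
endfacet
facet normal -0.774 -0.450 -0.446
outer loop
vertex -2.64 3.027 2.078
vertex -1.795 1.767 1.882
vertex -2.507 2.216 2.665
endloop
endfacet
facet normal -0.619 0.391 0.681
outer loop
vertex -2.64 3.027 2.078
vertex -2.507 2.216 2.665
vertex -1.896 3.015 2.762
endloop
endfacet
facet normal 0.619 -0.392 -0.681
outer loop
vertex -1.795 1.767 1.882
vertex -1.184 2.565 1.978
vertex -1.051 1.754 2.565
endloop
endfacet
facet normal -0.273 -0.920 0.280
outer loop
vertex -1.795 1.767 1.882
vertex -1.051 1.754 2.565
vertex -2.507 2.216 2.665
endloop
endfacet
facet normal -0.273 -0.920 0.280
outer loop
vertex -2.507 2.216 2.665
vertex -1.051 1.754 2.565
vertex -1.763 2.203 3.348
endloop
endfacet
facet normal -0.619 0.391 0.682
outer loop
vertex -2.507 2.216 2.665
vertex -1.763 2.203 3.348
vertex -1.896 3.015 2.762
endloop
endfacet
facet normal 0.619 -0.391 -0.681
outer loop
vertex -1.051 1.754 2.565
vertex -1.184 2.565 1.978
vertex -0.44 2.553 2.662
endloop
endfacet
facet normal 0.501 -0.471 0.726
outer loop
vertex -1.051 1.754 2.565
vertex -0.44 2.553 2.662
vertex -1.763 2.203 3.348
endloop
endfacet
facet normal 0.501 -0.471 0.726
outer loop
vertex -1.763 2.203 3.348
vertex -0.44 2.553 2.662
vertex -1.152 3.002 3.445
endloop
endfacet
facet normal -0.619 0.391 0.682
outer loop
vertex -1.763 2.203 3.348
vertex -1.152 3.002 3.445
vertex -1.896 3.015 2.762
endloop
endfacet

endsolid


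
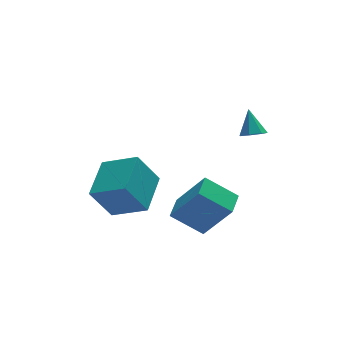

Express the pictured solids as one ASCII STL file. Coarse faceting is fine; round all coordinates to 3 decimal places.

solid 
facet normal -0.420 0.387 -0.821
outer loop
vertex -0.024 -1.948 -0.913
vertex 0.645 -0.994 -0.806
vertex 1.174 -2.68 -1.871
endloop
endfacet
facet normal -0.571 -0.816 -0.091
outer loop
vertex 2.095 -3.526 -0.074
vertex -0.024 -1.948 -0.913
vertex 1.174 -2.68 -1.871
endloop
endfacet
facet normal -0.421 0.386 -0.821
outer loop
vertex 1.174 -2.68 -1.871
vertex 0.645 -0.994 -0.806
vertex 1.843 -1.726 -1.765
endloop
endfacet
facet normal 0.704 -0.431 -0.564
outer loop
vertex 1.843 -1.726 -1.765
vertex 2.095 -3.526 -0.074
vertex 1.174 -2.68 -1.871
endloop
endfacet
facet normal -0.705 0.431 0.564
outer loop
vertex -0.024 -1.948 -0.913
vertex 1.566 -1.84 0.991
vertex 0.645 -0.994 -0.806
endloop
endfacet
facet normal -0.571 -0.816 -0.091
outer loop
vertex 0.897 -2.794 0.885
vertex -0.024 -1.948 -0.913
vertex 2.095 -3.526 -0.074
endloop
endfacet
facet normal -0.704 0.431 0.564
outer loop
vertex 0.897 -2.794 0.885
vertex 1.566 -1.84 0.991
vertex -0.024 -1.948 -0.913
endloop
endfacet
facet normal 0.571 0.816 0.091
outer loop
vertex 0.645 -0.994 -0.806
vertex 1.566 -1.84 0.991
vertex 1.843 -1.726 -1.765
endloop
endfacet
facet normal 0.705 -0.431 -0.564
outer loop
vertex 2.764 -2.572 0.033
vertex 2.095 -3.526 -0.074
vertex 1.843 -1.726 -1.765
endloop
endfacet
facet normal 0.571 0.816 0.091
outer loop
vertex 1.843 -1.726 -1.765
vertex 1.566 -1.84 0.991
vertex 2.764 -2.572 0.033
endloop
endfacet
facet normal 0.421 -0.387 0.821
outer loop
vertex 2.764 -2.572 0.033
vertex 0.897 -2.794 0.885
vertex 2.095 -3.526 -0.074
endloop
endfacet
facet normal 0.421 -0.386 0.821
outer loop
vertex 1.566 -1.84 0.991
vertex 0.897 -2.794 0.885
vertex 2.764 -2.572 0.033
endloop
endfacet
facet normal -0.098 -0.631 -0.770
outer loop
vertex 4.133 -2.248 3.394
vertex 3.578 -2.043 3.297
vertex 4.095 -1.844 3.068
endloop
endfacet
facet normal 0.952 0.241 0.188
outer loop
vertex 4.133 -2.248 3.394
vertex 4.095 -1.844 3.068
vertex 3.702 -1.237 4.283
endloop
endfacet
facet normal -0.099 -0.630 -0.770
outer loop
vertex 4.095 -1.844 3.068
vertex 3.578 -2.043 3.297
vertex 3.668 -1.59 2.915
endloop
endfacet
facet normal 0.556 0.801 -0.221
outer loop
vertex 4.095 -1.844 3.068
vertex 3.668 -1.59 2.915
vertex 3.702 -1.237 4.283
endloop
endfacet
facet normal -0.098 -0.630 -0.770
outer loop
vertex 3.668 -1.59 2.915
vertex 3.578 -2.043 3.297
vertex 3.172 -1.677 3.049
endloop
endfacet
facet normal -0.230 0.944 -0.238
outer loop
vertex 3.668 -1.59 2.915
vertex 3.172 -1.677 3.049
vertex 3.702 -1.237 4.283
endloop
endfacet
facet normal -0.098 -0.630 -0.770
outer loop
vertex 3.172 -1.677 3.049
vertex 3.578 -2.043 3.297
vertex 2.982 -2.04 3.37
endloop
endfacet
facet normal -0.815 0.560 0.150
outer loop
vertex 3.172 -1.677 3.049
vertex 2.982 -2.04 3.37
vertex 3.702 -1.237 4.283
endloop
endfacet
facet normal -0.098 -0.629 -0.771
outer loop
vertex 2.982 -2.04 3.37
vertex 3.578 -2.043 3.297
vertex 3.241 -2.406 3.636
endloop
endfacet
facet normal -0.756 -0.062 0.651
outer loop
vertex 2.982 -2.04 3.37
vertex 3.241 -2.406 3.636
vertex 3.702 -1.237 4.283
endloop
endfacet
facet normal -0.097 -0.630 -0.771
outer loop
vertex 3.241 -2.406 3.636
vertex 3.578 -2.043 3.297
vertex 3.753 -2.498 3.647
endloop
endfacet
facet normal -0.100 -0.451 0.887
outer loop
vertex 3.241 -2.406 3.636
vertex 3.753 -2.498 3.647
vertex 3.702 -1.237 4.283
endloop
endfacet
facet normal -0.098 -0.630 -0.770
outer loop
vertex 3.753 -2.498 3.647
vertex 3.578 -2.043 3.297
vertex 4.133 -2.248 3.394
endloop
endfacet
facet normal 0.661 -0.316 0.680
outer loop
vertex 3.753 -2.498 3.647
vertex 4.133 -2.248 3.394
vertex 3.702 -1.237 4.283
endloop
endfacet
facet normal -0.511 0.076 0.856
outer loop
vertex -0.453 0.705 1.04
vertex -1.657 1.815 0.223
vertex -1.587 -0.917 0.507
endloop
endfacet
facet normal 0.658 -0.607 0.446
outer loop
vertex -0.663 -1.055 -1.043
vertex -0.453 0.705 1.04
vertex -1.587 -0.917 0.507
endloop
endfacet
facet normal -0.511 0.076 0.856
outer loop
vertex -1.587 -0.917 0.507
vertex -1.657 1.815 0.223
vertex -2.791 0.193 -0.31
endloop
endfacet
facet normal -0.554 -0.791 -0.260
outer loop
vertex -2.791 0.193 -0.31
vertex -0.663 -1.055 -1.043
vertex -1.587 -0.917 0.507
endloop
endfacet
facet normal 0.554 0.791 0.260
outer loop
vertex -0.453 0.705 1.04
vertex -0.733 1.677 -1.327
vertex -1.657 1.815 0.223
endloop
endfacet
facet normal 0.658 -0.607 0.446
outer loop
vertex 0.471 0.567 -0.51
vertex -0.453 0.705 1.04
vertex -0.663 -1.055 -1.043
endloop
endfacet
facet normal 0.554 0.791 0.260
outer loop
vertex 0.471 0.567 -0.51
vertex -0.733 1.677 -1.327
vertex -0.453 0.705 1.04
endloop
endfacet
facet normal -0.658 0.607 -0.446
outer loop
vertex -1.657 1.815 0.223
vertex -0.733 1.677 -1.327
vertex -2.791 0.193 -0.31
endloop
endfacet
facet normal -0.554 -0.791 -0.260
outer loop
vertex -1.867 0.055 -1.86
vertex -0.663 -1.055 -1.043
vertex -2.791 0.193 -0.31
endloop
endfacet
facet normal -0.658 0.607 -0.446
outer loop
vertex -2.791 0.193 -0.31
vertex -0.733 1.677 -1.327
vertex -1.867 0.055 -1.86
endloop
endfacet
facet normal 0.511 -0.076 -0.856
outer loop
vertex -1.867 0.055 -1.86
vertex 0.471 0.567 -0.51
vertex -0.663 -1.055 -1.043
endloop
endfacet
facet normal 0.511 -0.076 -0.856
outer loop
vertex -0.733 1.677 -1.327
vertex 0.471 0.567 -0.51
vertex -1.867 0.055 -1.86
endloop
endfacet

endsolid


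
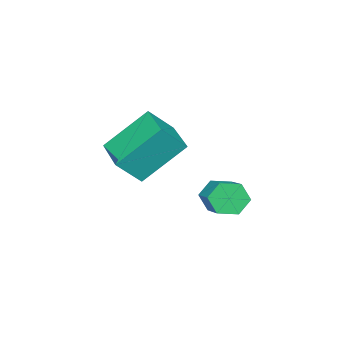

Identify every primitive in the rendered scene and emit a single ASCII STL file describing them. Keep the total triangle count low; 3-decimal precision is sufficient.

solid 
facet normal -0.629 -0.700 -0.338
outer loop
vertex 3.423 -1.832 -0.735
vertex 3.034 -1.701 -0.283
vertex 2.993 -1.407 -0.816
endloop
endfacet
facet normal 0.329 0.155 -0.932
outer loop
vertex 3.423 -1.832 -0.735
vertex 2.993 -1.407 -0.816
vertex 4.215 -0.949 -0.309
endloop
endfacet
facet normal 0.328 0.156 -0.932
outer loop
vertex 4.215 -0.949 -0.309
vertex 2.993 -1.407 -0.816
vertex 3.785 -0.524 -0.389
endloop
endfacet
facet normal 0.628 0.700 0.340
outer loop
vertex 4.215 -0.949 -0.309
vertex 3.785 -0.524 -0.389
vertex 3.826 -0.819 0.143
endloop
endfacet
facet normal -0.629 -0.700 -0.338
outer loop
vertex 2.993 -1.407 -0.816
vertex 3.034 -1.701 -0.283
vertex 2.604 -1.276 -0.364
endloop
endfacet
facet normal -0.446 0.681 -0.581
outer loop
vertex 2.993 -1.407 -0.816
vertex 2.604 -1.276 -0.364
vertex 3.785 -0.524 -0.389
endloop
endfacet
facet normal -0.446 0.681 -0.581
outer loop
vertex 3.785 -0.524 -0.389
vertex 2.604 -1.276 -0.364
vertex 3.396 -0.394 0.062
endloop
endfacet
facet normal 0.628 0.700 0.340
outer loop
vertex 3.785 -0.524 -0.389
vertex 3.396 -0.394 0.062
vertex 3.826 -0.819 0.143
endloop
endfacet
facet normal -0.628 -0.700 -0.339
outer loop
vertex 2.604 -1.276 -0.364
vertex 3.034 -1.701 -0.283
vertex 2.645 -1.571 0.169
endloop
endfacet
facet normal -0.775 0.526 0.351
outer loop
vertex 2.604 -1.276 -0.364
vertex 2.645 -1.571 0.169
vertex 3.396 -0.394 0.062
endloop
endfacet
facet normal -0.775 0.526 0.350
outer loop
vertex 3.396 -0.394 0.062
vertex 2.645 -1.571 0.169
vertex 3.437 -0.688 0.595
endloop
endfacet
facet normal 0.629 0.700 0.338
outer loop
vertex 3.396 -0.394 0.062
vertex 3.437 -0.688 0.595
vertex 3.826 -0.819 0.143
endloop
endfacet
facet normal -0.628 -0.700 -0.340
outer loop
vertex 2.645 -1.571 0.169
vertex 3.034 -1.701 -0.283
vertex 3.075 -1.996 0.249
endloop
endfacet
facet normal -0.327 -0.156 0.932
outer loop
vertex 2.645 -1.571 0.169
vertex 3.075 -1.996 0.249
vertex 3.437 -0.688 0.595
endloop
endfacet
facet normal -0.329 -0.155 0.931
outer loop
vertex 3.437 -0.688 0.595
vertex 3.075 -1.996 0.249
vertex 3.867 -1.113 0.676
endloop
endfacet
facet normal 0.629 0.700 0.338
outer loop
vertex 3.437 -0.688 0.595
vertex 3.867 -1.113 0.676
vertex 3.826 -0.819 0.143
endloop
endfacet
facet normal -0.628 -0.700 -0.340
outer loop
vertex 3.075 -1.996 0.249
vertex 3.034 -1.701 -0.283
vertex 3.464 -2.126 -0.202
endloop
endfacet
facet normal 0.446 -0.681 0.581
outer loop
vertex 3.075 -1.996 0.249
vertex 3.464 -2.126 -0.202
vertex 3.867 -1.113 0.676
endloop
endfacet
facet normal 0.446 -0.681 0.581
outer loop
vertex 3.867 -1.113 0.676
vertex 3.464 -2.126 -0.202
vertex 4.256 -1.244 0.224
endloop
endfacet
facet normal 0.629 0.700 0.338
outer loop
vertex 3.867 -1.113 0.676
vertex 4.256 -1.244 0.224
vertex 3.826 -0.819 0.143
endloop
endfacet
facet normal -0.629 -0.700 -0.338
outer loop
vertex 3.464 -2.126 -0.202
vertex 3.034 -1.701 -0.283
vertex 3.423 -1.832 -0.735
endloop
endfacet
facet normal 0.775 -0.527 -0.350
outer loop
vertex 3.464 -2.126 -0.202
vertex 3.423 -1.832 -0.735
vertex 4.256 -1.244 0.224
endloop
endfacet
facet normal 0.775 -0.526 -0.351
outer loop
vertex 4.256 -1.244 0.224
vertex 3.423 -1.832 -0.735
vertex 4.215 -0.949 -0.309
endloop
endfacet
facet normal 0.628 0.700 0.339
outer loop
vertex 4.256 -1.244 0.224
vertex 4.215 -0.949 -0.309
vertex 3.826 -0.819 0.143
endloop
endfacet
facet normal -0.516 0.491 0.702
outer loop
vertex 3.101 -4.171 2.444
vertex 4.018 -2.993 2.295
vertex 2.447 -3.759 1.675
endloop
endfacet
facet normal -0.611 -0.785 0.099
outer loop
vertex 3.382 -4.647 0.405
vertex 3.101 -4.171 2.444
vertex 2.447 -3.759 1.675
endloop
endfacet
facet normal -0.516 0.491 0.702
outer loop
vertex 2.447 -3.759 1.675
vertex 4.018 -2.993 2.295
vertex 3.364 -2.581 1.526
endloop
endfacet
facet normal -0.600 0.378 -0.706
outer loop
vertex 3.364 -2.581 1.526
vertex 3.382 -4.647 0.405
vertex 2.447 -3.759 1.675
endloop
endfacet
facet normal 0.600 -0.378 0.706
outer loop
vertex 3.101 -4.171 2.444
vertex 4.953 -3.881 1.025
vertex 4.018 -2.993 2.295
endloop
endfacet
facet normal -0.611 -0.785 0.099
outer loop
vertex 4.036 -5.059 1.174
vertex 3.101 -4.171 2.444
vertex 3.382 -4.647 0.405
endloop
endfacet
facet normal 0.600 -0.378 0.706
outer loop
vertex 4.036 -5.059 1.174
vertex 4.953 -3.881 1.025
vertex 3.101 -4.171 2.444
endloop
endfacet
facet normal 0.611 0.785 -0.099
outer loop
vertex 4.018 -2.993 2.295
vertex 4.953 -3.881 1.025
vertex 3.364 -2.581 1.526
endloop
endfacet
facet normal -0.600 0.378 -0.706
outer loop
vertex 4.299 -3.469 0.256
vertex 3.382 -4.647 0.405
vertex 3.364 -2.581 1.526
endloop
endfacet
facet normal 0.611 0.785 -0.099
outer loop
vertex 3.364 -2.581 1.526
vertex 4.953 -3.881 1.025
vertex 4.299 -3.469 0.256
endloop
endfacet
facet normal 0.516 -0.491 -0.702
outer loop
vertex 4.299 -3.469 0.256
vertex 4.036 -5.059 1.174
vertex 3.382 -4.647 0.405
endloop
endfacet
facet normal 0.516 -0.491 -0.702
outer loop
vertex 4.953 -3.881 1.025
vertex 4.036 -5.059 1.174
vertex 4.299 -3.469 0.256
endloop
endfacet

endsolid


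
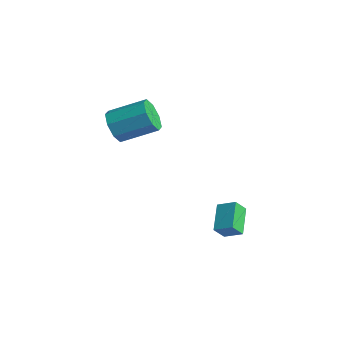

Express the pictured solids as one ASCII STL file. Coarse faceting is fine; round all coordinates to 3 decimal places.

solid 
facet normal -0.759 -0.491 -0.428
outer loop
vertex 2.816 1.656 -2.63
vertex 1.742 2.61 -1.819
vertex 2.822 2.275 -3.35
endloop
endfacet
facet normal 0.651 -0.578 -0.492
outer loop
vertex 3.618 2.79 -2.901
vertex 2.816 1.656 -2.63
vertex 2.822 2.275 -3.35
endloop
endfacet
facet normal -0.759 -0.491 -0.428
outer loop
vertex 2.822 2.275 -3.35
vertex 1.742 2.61 -1.819
vertex 1.747 3.229 -2.539
endloop
endfacet
facet normal 0.006 0.652 -0.758
outer loop
vertex 1.747 3.229 -2.539
vertex 3.618 2.79 -2.901
vertex 2.822 2.275 -3.35
endloop
endfacet
facet normal -0.006 -0.652 0.758
outer loop
vertex 2.816 1.656 -2.63
vertex 2.538 3.125 -1.37
vertex 1.742 2.61 -1.819
endloop
endfacet
facet normal 0.651 -0.578 -0.492
outer loop
vertex 3.613 2.171 -2.181
vertex 2.816 1.656 -2.63
vertex 3.618 2.79 -2.901
endloop
endfacet
facet normal -0.006 -0.652 0.758
outer loop
vertex 3.613 2.171 -2.181
vertex 2.538 3.125 -1.37
vertex 2.816 1.656 -2.63
endloop
endfacet
facet normal -0.651 0.578 0.492
outer loop
vertex 1.742 2.61 -1.819
vertex 2.538 3.125 -1.37
vertex 1.747 3.229 -2.539
endloop
endfacet
facet normal 0.006 0.652 -0.758
outer loop
vertex 2.544 3.744 -2.09
vertex 3.618 2.79 -2.901
vertex 1.747 3.229 -2.539
endloop
endfacet
facet normal -0.651 0.578 0.492
outer loop
vertex 1.747 3.229 -2.539
vertex 2.538 3.125 -1.37
vertex 2.544 3.744 -2.09
endloop
endfacet
facet normal 0.759 0.491 0.427
outer loop
vertex 2.544 3.744 -2.09
vertex 3.613 2.171 -2.181
vertex 3.618 2.79 -2.901
endloop
endfacet
facet normal 0.759 0.491 0.428
outer loop
vertex 2.538 3.125 -1.37
vertex 3.613 2.171 -2.181
vertex 2.544 3.744 -2.09
endloop
endfacet
facet normal -0.537 -0.728 -0.425
outer loop
vertex -1.633 -1.398 3.452
vertex -2.085 -0.729 2.878
vertex -1.269 -1.284 2.797
endloop
endfacet
facet normal 0.694 -0.668 0.269
outer loop
vertex -1.633 -1.398 3.452
vertex -1.269 -1.284 2.797
vertex -0.543 0.081 4.315
endloop
endfacet
facet normal 0.694 -0.668 0.269
outer loop
vertex -0.543 0.081 4.315
vertex -1.269 -1.284 2.797
vertex -0.179 0.195 3.66
endloop
endfacet
facet normal 0.537 0.728 0.425
outer loop
vertex -0.543 0.081 4.315
vertex -0.179 0.195 3.66
vertex -0.995 0.749 3.742
endloop
endfacet
facet normal -0.537 -0.728 -0.426
outer loop
vertex -1.269 -1.284 2.797
vertex -2.085 -0.729 2.878
vertex -1.383 -0.845 2.19
endloop
endfacet
facet normal 0.830 -0.366 -0.421
outer loop
vertex -1.269 -1.284 2.797
vertex -1.383 -0.845 2.19
vertex -0.179 0.195 3.66
endloop
endfacet
facet normal 0.830 -0.367 -0.420
outer loop
vertex -0.179 0.195 3.66
vertex -1.383 -0.845 2.19
vertex -0.293 0.633 3.053
endloop
endfacet
facet normal 0.537 0.729 0.425
outer loop
vertex -0.179 0.195 3.66
vertex -0.293 0.633 3.053
vertex -0.995 0.749 3.742
endloop
endfacet
facet normal -0.537 -0.729 -0.425
outer loop
vertex -1.383 -0.845 2.19
vertex -2.085 -0.729 2.878
vertex -1.909 -0.339 1.986
endloop
endfacet
facet normal 0.480 0.151 -0.864
outer loop
vertex -1.383 -0.845 2.19
vertex -1.909 -0.339 1.986
vertex -0.293 0.633 3.053
endloop
endfacet
facet normal 0.480 0.150 -0.864
outer loop
vertex -0.293 0.633 3.053
vertex -1.909 -0.339 1.986
vertex -0.818 1.14 2.849
endloop
endfacet
facet normal 0.538 0.728 0.425
outer loop
vertex -0.293 0.633 3.053
vertex -0.818 1.14 2.849
vertex -0.995 0.749 3.742
endloop
endfacet
facet normal -0.538 -0.728 -0.425
outer loop
vertex -1.909 -0.339 1.986
vertex -2.085 -0.729 2.878
vertex -2.537 -0.061 2.305
endloop
endfacet
facet normal -0.151 0.579 -0.801
outer loop
vertex -1.909 -0.339 1.986
vertex -2.537 -0.061 2.305
vertex -0.818 1.14 2.849
endloop
endfacet
facet normal -0.151 0.579 -0.801
outer loop
vertex -0.818 1.14 2.849
vertex -2.537 -0.061 2.305
vertex -1.447 1.418 3.168
endloop
endfacet
facet normal 0.538 0.728 0.425
outer loop
vertex -0.818 1.14 2.849
vertex -1.447 1.418 3.168
vertex -0.995 0.749 3.742
endloop
endfacet
facet normal -0.537 -0.728 -0.425
outer loop
vertex -2.537 -0.061 2.305
vertex -2.085 -0.729 2.878
vertex -2.901 -0.175 2.96
endloop
endfacet
facet normal -0.694 0.668 -0.269
outer loop
vertex -2.537 -0.061 2.305
vertex -2.901 -0.175 2.96
vertex -1.447 1.418 3.168
endloop
endfacet
facet normal -0.694 0.668 -0.269
outer loop
vertex -1.447 1.418 3.168
vertex -2.901 -0.175 2.96
vertex -1.811 1.304 3.823
endloop
endfacet
facet normal 0.537 0.728 0.425
outer loop
vertex -1.447 1.418 3.168
vertex -1.811 1.304 3.823
vertex -0.995 0.749 3.742
endloop
endfacet
facet normal -0.537 -0.729 -0.425
outer loop
vertex -2.901 -0.175 2.96
vertex -2.085 -0.729 2.878
vertex -2.787 -0.613 3.567
endloop
endfacet
facet normal -0.830 0.366 0.420
outer loop
vertex -2.901 -0.175 2.96
vertex -2.787 -0.613 3.567
vertex -1.811 1.304 3.823
endloop
endfacet
facet normal -0.830 0.366 0.421
outer loop
vertex -1.811 1.304 3.823
vertex -2.787 -0.613 3.567
vertex -1.697 0.865 4.43
endloop
endfacet
facet normal 0.537 0.728 0.426
outer loop
vertex -1.811 1.304 3.823
vertex -1.697 0.865 4.43
vertex -0.995 0.749 3.742
endloop
endfacet
facet normal -0.538 -0.728 -0.425
outer loop
vertex -2.787 -0.613 3.567
vertex -2.085 -0.729 2.878
vertex -2.262 -1.12 3.771
endloop
endfacet
facet normal -0.481 -0.150 0.864
outer loop
vertex -2.787 -0.613 3.567
vertex -2.262 -1.12 3.771
vertex -1.697 0.865 4.43
endloop
endfacet
facet normal -0.480 -0.150 0.864
outer loop
vertex -1.697 0.865 4.43
vertex -2.262 -1.12 3.771
vertex -1.171 0.359 4.634
endloop
endfacet
facet normal 0.537 0.729 0.425
outer loop
vertex -1.697 0.865 4.43
vertex -1.171 0.359 4.634
vertex -0.995 0.749 3.742
endloop
endfacet
facet normal -0.538 -0.728 -0.425
outer loop
vertex -2.262 -1.12 3.771
vertex -2.085 -0.729 2.878
vertex -1.633 -1.398 3.452
endloop
endfacet
facet normal 0.151 -0.579 0.801
outer loop
vertex -2.262 -1.12 3.771
vertex -1.633 -1.398 3.452
vertex -1.171 0.359 4.634
endloop
endfacet
facet normal 0.151 -0.579 0.801
outer loop
vertex -1.171 0.359 4.634
vertex -1.633 -1.398 3.452
vertex -0.543 0.081 4.315
endloop
endfacet
facet normal 0.538 0.728 0.425
outer loop
vertex -1.171 0.359 4.634
vertex -0.543 0.081 4.315
vertex -0.995 0.749 3.742
endloop
endfacet

endsolid


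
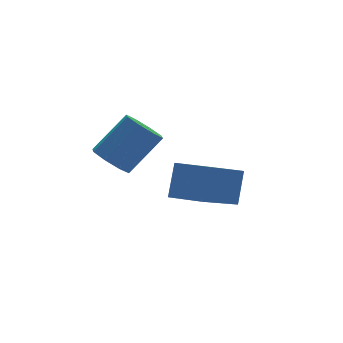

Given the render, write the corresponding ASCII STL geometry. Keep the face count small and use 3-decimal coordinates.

solid 
facet normal -0.760 -0.391 0.520
outer loop
vertex -0.526 2.078 1.155
vertex -1.026 2.874 1.022
vertex -0.926 1.679 0.27
endloop
endfacet
facet normal 0.527 -0.838 0.140
outer loop
vertex 0.526 2.426 -0.722
vertex -0.526 2.078 1.155
vertex -0.926 1.679 0.27
endloop
endfacet
facet normal -0.760 -0.390 0.519
outer loop
vertex -0.926 1.679 0.27
vertex -1.026 2.874 1.022
vertex -1.426 2.476 0.137
endloop
endfacet
facet normal -0.381 -0.380 -0.843
outer loop
vertex -1.426 2.476 0.137
vertex 0.526 2.426 -0.722
vertex -0.926 1.679 0.27
endloop
endfacet
facet normal 0.381 0.380 0.843
outer loop
vertex -0.526 2.078 1.155
vertex 0.426 3.621 0.03
vertex -1.026 2.874 1.022
endloop
endfacet
facet normal 0.526 -0.839 0.139
outer loop
vertex 0.926 2.824 0.163
vertex -0.526 2.078 1.155
vertex 0.526 2.426 -0.722
endloop
endfacet
facet normal 0.381 0.380 0.843
outer loop
vertex 0.926 2.824 0.163
vertex 0.426 3.621 0.03
vertex -0.526 2.078 1.155
endloop
endfacet
facet normal -0.527 0.839 -0.139
outer loop
vertex -1.026 2.874 1.022
vertex 0.426 3.621 0.03
vertex -1.426 2.476 0.137
endloop
endfacet
facet normal -0.381 -0.380 -0.843
outer loop
vertex 0.026 3.222 -0.855
vertex 0.526 2.426 -0.722
vertex -1.426 2.476 0.137
endloop
endfacet
facet normal -0.527 0.839 -0.140
outer loop
vertex -1.426 2.476 0.137
vertex 0.426 3.621 0.03
vertex 0.026 3.222 -0.855
endloop
endfacet
facet normal 0.760 0.391 -0.519
outer loop
vertex 0.026 3.222 -0.855
vertex 0.926 2.824 0.163
vertex 0.526 2.426 -0.722
endloop
endfacet
facet normal 0.760 0.390 -0.520
outer loop
vertex 0.426 3.621 0.03
vertex 0.926 2.824 0.163
vertex 0.026 3.222 -0.855
endloop
endfacet
facet normal -0.701 -0.001 -0.713
outer loop
vertex -2.398 3.281 1.23
vertex -2.732 2.939 1.559
vertex -2.668 3.512 1.495
endloop
endfacet
facet normal 0.372 0.853 -0.365
outer loop
vertex -2.398 3.281 1.23
vertex -2.668 3.512 1.495
vertex -1.474 3.282 2.173
endloop
endfacet
facet normal 0.372 0.852 -0.367
outer loop
vertex -1.474 3.282 2.173
vertex -2.668 3.512 1.495
vertex -1.744 3.514 2.438
endloop
endfacet
facet normal 0.701 0.000 0.714
outer loop
vertex -1.474 3.282 2.173
vertex -1.744 3.514 2.438
vertex -1.808 2.941 2.501
endloop
endfacet
facet normal -0.701 -0.001 -0.713
outer loop
vertex -2.668 3.512 1.495
vertex -2.732 2.939 1.559
vertex -2.976 3.408 1.798
endloop
endfacet
facet normal -0.168 0.972 0.163
outer loop
vertex -2.668 3.512 1.495
vertex -2.976 3.408 1.798
vertex -1.744 3.514 2.438
endloop
endfacet
facet normal -0.169 0.972 0.165
outer loop
vertex -1.744 3.514 2.438
vertex -2.976 3.408 1.798
vertex -2.052 3.409 2.74
endloop
endfacet
facet normal 0.700 0.000 0.714
outer loop
vertex -1.744 3.514 2.438
vertex -2.052 3.409 2.74
vertex -1.808 2.941 2.501
endloop
endfacet
facet normal -0.700 -0.000 -0.714
outer loop
vertex -2.976 3.408 1.798
vertex -2.732 2.939 1.559
vertex -3.141 3.029 1.96
endloop
endfacet
facet normal -0.610 0.521 0.597
outer loop
vertex -2.976 3.408 1.798
vertex -3.141 3.029 1.96
vertex -2.052 3.409 2.74
endloop
endfacet
facet normal -0.610 0.522 0.597
outer loop
vertex -2.052 3.409 2.74
vertex -3.141 3.029 1.96
vertex -2.217 3.031 2.902
endloop
endfacet
facet normal 0.700 0.000 0.714
outer loop
vertex -2.052 3.409 2.74
vertex -2.217 3.031 2.902
vertex -1.808 2.941 2.501
endloop
endfacet
facet normal -0.700 -0.001 -0.714
outer loop
vertex -3.141 3.029 1.96
vertex -2.732 2.939 1.559
vertex -3.066 2.598 1.887
endloop
endfacet
facet normal -0.693 -0.236 0.681
outer loop
vertex -3.141 3.029 1.96
vertex -3.066 2.598 1.887
vertex -2.217 3.031 2.902
endloop
endfacet
facet normal -0.694 -0.234 0.681
outer loop
vertex -2.217 3.031 2.902
vertex -3.066 2.598 1.887
vertex -2.142 2.599 2.83
endloop
endfacet
facet normal 0.700 0.003 0.714
outer loop
vertex -2.217 3.031 2.902
vertex -2.142 2.599 2.83
vertex -1.808 2.941 2.501
endloop
endfacet
facet normal -0.701 -0.000 -0.714
outer loop
vertex -3.066 2.598 1.887
vertex -2.732 2.939 1.559
vertex -2.796 2.366 1.622
endloop
endfacet
facet normal -0.373 -0.852 0.366
outer loop
vertex -3.066 2.598 1.887
vertex -2.796 2.366 1.622
vertex -2.142 2.599 2.83
endloop
endfacet
facet normal -0.371 -0.853 0.366
outer loop
vertex -2.142 2.599 2.83
vertex -2.796 2.366 1.622
vertex -1.872 2.368 2.565
endloop
endfacet
facet normal 0.701 0.001 0.713
outer loop
vertex -2.142 2.599 2.83
vertex -1.872 2.368 2.565
vertex -1.808 2.941 2.501
endloop
endfacet
facet normal -0.700 -0.000 -0.714
outer loop
vertex -2.796 2.366 1.622
vertex -2.732 2.939 1.559
vertex -2.488 2.471 1.32
endloop
endfacet
facet normal 0.170 -0.972 -0.164
outer loop
vertex -2.796 2.366 1.622
vertex -2.488 2.471 1.32
vertex -1.872 2.368 2.565
endloop
endfacet
facet normal 0.168 -0.972 -0.163
outer loop
vertex -1.872 2.368 2.565
vertex -2.488 2.471 1.32
vertex -1.564 2.472 2.262
endloop
endfacet
facet normal 0.701 0.001 0.713
outer loop
vertex -1.872 2.368 2.565
vertex -1.564 2.472 2.262
vertex -1.808 2.941 2.501
endloop
endfacet
facet normal -0.700 -0.000 -0.714
outer loop
vertex -2.488 2.471 1.32
vertex -2.732 2.939 1.559
vertex -2.323 2.849 1.158
endloop
endfacet
facet normal 0.609 -0.522 -0.597
outer loop
vertex -2.488 2.471 1.32
vertex -2.323 2.849 1.158
vertex -1.564 2.472 2.262
endloop
endfacet
facet normal 0.610 -0.521 -0.597
outer loop
vertex -1.564 2.472 2.262
vertex -2.323 2.849 1.158
vertex -1.399 2.851 2.1
endloop
endfacet
facet normal 0.700 0.000 0.714
outer loop
vertex -1.564 2.472 2.262
vertex -1.399 2.851 2.1
vertex -1.808 2.941 2.501
endloop
endfacet
facet normal -0.700 -0.003 -0.714
outer loop
vertex -2.323 2.849 1.158
vertex -2.732 2.939 1.559
vertex -2.398 3.281 1.23
endloop
endfacet
facet normal 0.694 0.234 -0.681
outer loop
vertex -2.323 2.849 1.158
vertex -2.398 3.281 1.23
vertex -1.399 2.851 2.1
endloop
endfacet
facet normal 0.694 0.236 -0.680
outer loop
vertex -1.399 2.851 2.1
vertex -2.398 3.281 1.23
vertex -1.474 3.282 2.173
endloop
endfacet
facet normal 0.700 0.001 0.714
outer loop
vertex -1.399 2.851 2.1
vertex -1.474 3.282 2.173
vertex -1.808 2.941 2.501
endloop
endfacet

endsolid


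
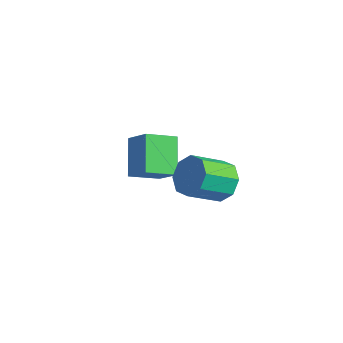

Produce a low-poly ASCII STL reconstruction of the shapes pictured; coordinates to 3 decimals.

solid 
facet normal -0.597 0.462 0.656
outer loop
vertex -0.843 -0.703 -0.833
vertex -0.598 0.155 -1.214
vertex -1.536 -0.766 -1.419
endloop
endfacet
facet normal -0.252 -0.884 0.394
outer loop
vertex -0.802 -1.335 -2.226
vertex -0.843 -0.703 -0.833
vertex -1.536 -0.766 -1.419
endloop
endfacet
facet normal -0.597 0.462 0.655
outer loop
vertex -1.536 -0.766 -1.419
vertex -0.598 0.155 -1.214
vertex -1.291 0.092 -1.801
endloop
endfacet
facet normal -0.762 -0.069 -0.644
outer loop
vertex -1.291 0.092 -1.801
vertex -0.802 -1.335 -2.226
vertex -1.536 -0.766 -1.419
endloop
endfacet
facet normal 0.762 0.069 0.644
outer loop
vertex -0.843 -0.703 -0.833
vertex 0.136 -0.414 -2.021
vertex -0.598 0.155 -1.214
endloop
endfacet
facet normal -0.253 -0.884 0.394
outer loop
vertex -0.109 -1.272 -1.639
vertex -0.843 -0.703 -0.833
vertex -0.802 -1.335 -2.226
endloop
endfacet
facet normal 0.761 0.069 0.644
outer loop
vertex -0.109 -1.272 -1.639
vertex 0.136 -0.414 -2.021
vertex -0.843 -0.703 -0.833
endloop
endfacet
facet normal 0.253 0.884 -0.393
outer loop
vertex -0.598 0.155 -1.214
vertex 0.136 -0.414 -2.021
vertex -1.291 0.092 -1.801
endloop
endfacet
facet normal -0.761 -0.069 -0.645
outer loop
vertex -0.557 -0.477 -2.607
vertex -0.802 -1.335 -2.226
vertex -1.291 0.092 -1.801
endloop
endfacet
facet normal 0.253 0.884 -0.394
outer loop
vertex -1.291 0.092 -1.801
vertex 0.136 -0.414 -2.021
vertex -0.557 -0.477 -2.607
endloop
endfacet
facet normal 0.597 -0.462 -0.656
outer loop
vertex -0.557 -0.477 -2.607
vertex -0.109 -1.272 -1.639
vertex -0.802 -1.335 -2.226
endloop
endfacet
facet normal 0.597 -0.462 -0.656
outer loop
vertex 0.136 -0.414 -2.021
vertex -0.109 -1.272 -1.639
vertex -0.557 -0.477 -2.607
endloop
endfacet
facet normal 0.147 0.832 -0.535
outer loop
vertex 2.764 -0.726 -0.886
vertex 2.161 -0.588 -0.837
vertex 2.669 -0.463 -0.503
endloop
endfacet
facet normal 0.969 -0.012 0.248
outer loop
vertex 2.764 -0.726 -0.886
vertex 2.669 -0.463 -0.503
vertex 2.601 -1.65 -0.293
endloop
endfacet
facet normal 0.969 -0.012 0.248
outer loop
vertex 2.601 -1.65 -0.293
vertex 2.669 -0.463 -0.503
vertex 2.506 -1.387 0.09
endloop
endfacet
facet normal -0.146 -0.832 0.535
outer loop
vertex 2.601 -1.65 -0.293
vertex 2.506 -1.387 0.09
vertex 1.999 -1.512 -0.243
endloop
endfacet
facet normal 0.147 0.832 -0.535
outer loop
vertex 2.669 -0.463 -0.503
vertex 2.161 -0.588 -0.837
vertex 2.276 -0.273 -0.315
endloop
endfacet
facet normal 0.543 0.384 0.747
outer loop
vertex 2.669 -0.463 -0.503
vertex 2.276 -0.273 -0.315
vertex 2.506 -1.387 0.09
endloop
endfacet
facet normal 0.544 0.384 0.746
outer loop
vertex 2.506 -1.387 0.09
vertex 2.276 -0.273 -0.315
vertex 2.114 -1.197 0.278
endloop
endfacet
facet normal -0.146 -0.832 0.535
outer loop
vertex 2.506 -1.387 0.09
vertex 2.114 -1.197 0.278
vertex 1.999 -1.512 -0.243
endloop
endfacet
facet normal 0.146 0.832 -0.535
outer loop
vertex 2.276 -0.273 -0.315
vertex 2.161 -0.588 -0.837
vertex 1.817 -0.268 -0.433
endloop
endfacet
facet normal -0.202 0.554 0.808
outer loop
vertex 2.276 -0.273 -0.315
vertex 1.817 -0.268 -0.433
vertex 2.114 -1.197 0.278
endloop
endfacet
facet normal -0.199 0.555 0.808
outer loop
vertex 2.114 -1.197 0.278
vertex 1.817 -0.268 -0.433
vertex 1.654 -1.192 0.161
endloop
endfacet
facet normal -0.145 -0.832 0.535
outer loop
vertex 2.114 -1.197 0.278
vertex 1.654 -1.192 0.161
vertex 1.999 -1.512 -0.243
endloop
endfacet
facet normal 0.146 0.832 -0.535
outer loop
vertex 1.817 -0.268 -0.433
vertex 2.161 -0.588 -0.837
vertex 1.559 -0.45 -0.787
endloop
endfacet
facet normal -0.826 0.400 0.396
outer loop
vertex 1.817 -0.268 -0.433
vertex 1.559 -0.45 -0.787
vertex 1.654 -1.192 0.161
endloop
endfacet
facet normal -0.827 0.400 0.396
outer loop
vertex 1.654 -1.192 0.161
vertex 1.559 -0.45 -0.787
vertex 1.396 -1.374 -0.194
endloop
endfacet
facet normal -0.147 -0.833 0.534
outer loop
vertex 1.654 -1.192 0.161
vertex 1.396 -1.374 -0.194
vertex 1.999 -1.512 -0.243
endloop
endfacet
facet normal 0.146 0.832 -0.535
outer loop
vertex 1.559 -0.45 -0.787
vertex 2.161 -0.588 -0.837
vertex 1.654 -0.713 -1.17
endloop
endfacet
facet normal -0.969 0.012 -0.248
outer loop
vertex 1.559 -0.45 -0.787
vertex 1.654 -0.713 -1.17
vertex 1.396 -1.374 -0.194
endloop
endfacet
facet normal -0.969 0.012 -0.248
outer loop
vertex 1.396 -1.374 -0.194
vertex 1.654 -0.713 -1.17
vertex 1.491 -1.637 -0.577
endloop
endfacet
facet normal -0.147 -0.832 0.535
outer loop
vertex 1.396 -1.374 -0.194
vertex 1.491 -1.637 -0.577
vertex 1.999 -1.512 -0.243
endloop
endfacet
facet normal 0.146 0.832 -0.535
outer loop
vertex 1.654 -0.713 -1.17
vertex 2.161 -0.588 -0.837
vertex 2.046 -0.903 -1.358
endloop
endfacet
facet normal -0.544 -0.383 -0.747
outer loop
vertex 1.654 -0.713 -1.17
vertex 2.046 -0.903 -1.358
vertex 1.491 -1.637 -0.577
endloop
endfacet
facet normal -0.543 -0.384 -0.747
outer loop
vertex 1.491 -1.637 -0.577
vertex 2.046 -0.903 -1.358
vertex 1.884 -1.827 -0.765
endloop
endfacet
facet normal -0.147 -0.832 0.535
outer loop
vertex 1.491 -1.637 -0.577
vertex 1.884 -1.827 -0.765
vertex 1.999 -1.512 -0.243
endloop
endfacet
facet normal 0.145 0.832 -0.535
outer loop
vertex 2.046 -0.903 -1.358
vertex 2.161 -0.588 -0.837
vertex 2.506 -0.908 -1.241
endloop
endfacet
facet normal 0.200 -0.554 -0.808
outer loop
vertex 2.046 -0.903 -1.358
vertex 2.506 -0.908 -1.241
vertex 1.884 -1.827 -0.765
endloop
endfacet
facet normal 0.202 -0.555 -0.807
outer loop
vertex 1.884 -1.827 -0.765
vertex 2.506 -0.908 -1.241
vertex 2.343 -1.832 -0.647
endloop
endfacet
facet normal -0.146 -0.832 0.535
outer loop
vertex 1.884 -1.827 -0.765
vertex 2.343 -1.832 -0.647
vertex 1.999 -1.512 -0.243
endloop
endfacet
facet normal 0.147 0.833 -0.534
outer loop
vertex 2.506 -0.908 -1.241
vertex 2.161 -0.588 -0.837
vertex 2.764 -0.726 -0.886
endloop
endfacet
facet normal 0.827 -0.400 -0.396
outer loop
vertex 2.506 -0.908 -1.241
vertex 2.764 -0.726 -0.886
vertex 2.343 -1.832 -0.647
endloop
endfacet
facet normal 0.826 -0.400 -0.396
outer loop
vertex 2.343 -1.832 -0.647
vertex 2.764 -0.726 -0.886
vertex 2.601 -1.65 -0.293
endloop
endfacet
facet normal -0.146 -0.832 0.535
outer loop
vertex 2.343 -1.832 -0.647
vertex 2.601 -1.65 -0.293
vertex 1.999 -1.512 -0.243
endloop
endfacet

endsolid


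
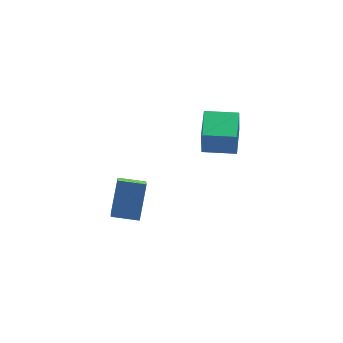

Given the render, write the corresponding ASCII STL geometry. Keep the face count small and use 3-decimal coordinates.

solid 
facet normal -0.886 0.442 0.141
outer loop
vertex -3.517 1.115 1.286
vertex -2.838 2.047 2.628
vertex -3.254 1.848 0.643
endloop
endfacet
facet normal -0.384 -0.527 -0.758
outer loop
vertex -2.182 1.313 0.472
vertex -3.517 1.115 1.286
vertex -3.254 1.848 0.643
endloop
endfacet
facet normal -0.886 0.443 0.141
outer loop
vertex -3.254 1.848 0.643
vertex -2.838 2.047 2.628
vertex -2.574 2.78 1.986
endloop
endfacet
facet normal 0.261 0.726 -0.636
outer loop
vertex -2.574 2.78 1.986
vertex -2.182 1.313 0.472
vertex -3.254 1.848 0.643
endloop
endfacet
facet normal -0.261 -0.726 0.636
outer loop
vertex -3.517 1.115 1.286
vertex -1.766 1.512 2.457
vertex -2.838 2.047 2.628
endloop
endfacet
facet normal -0.385 -0.526 -0.759
outer loop
vertex -2.446 0.58 1.114
vertex -3.517 1.115 1.286
vertex -2.182 1.313 0.472
endloop
endfacet
facet normal -0.261 -0.726 0.636
outer loop
vertex -2.446 0.58 1.114
vertex -1.766 1.512 2.457
vertex -3.517 1.115 1.286
endloop
endfacet
facet normal 0.384 0.526 0.759
outer loop
vertex -2.838 2.047 2.628
vertex -1.766 1.512 2.457
vertex -2.574 2.78 1.986
endloop
endfacet
facet normal 0.261 0.726 -0.636
outer loop
vertex -1.503 2.245 1.814
vertex -2.182 1.313 0.472
vertex -2.574 2.78 1.986
endloop
endfacet
facet normal 0.385 0.527 0.758
outer loop
vertex -2.574 2.78 1.986
vertex -1.766 1.512 2.457
vertex -1.503 2.245 1.814
endloop
endfacet
facet normal 0.886 -0.442 -0.141
outer loop
vertex -1.503 2.245 1.814
vertex -2.446 0.58 1.114
vertex -2.182 1.313 0.472
endloop
endfacet
facet normal 0.886 -0.442 -0.142
outer loop
vertex -1.766 1.512 2.457
vertex -2.446 0.58 1.114
vertex -1.503 2.245 1.814
endloop
endfacet
facet normal -0.888 0.459 -0.014
outer loop
vertex 1.472 3.388 2.849
vertex 2.187 4.777 3.012
vertex 1.554 3.506 1.487
endloop
endfacet
facet normal -0.456 -0.884 -0.104
outer loop
vertex 2.913 2.803 1.508
vertex 1.472 3.388 2.849
vertex 1.554 3.506 1.487
endloop
endfacet
facet normal -0.888 0.459 -0.014
outer loop
vertex 1.554 3.506 1.487
vertex 2.187 4.777 3.012
vertex 2.269 4.894 1.65
endloop
endfacet
facet normal 0.060 0.086 -0.994
outer loop
vertex 2.269 4.894 1.65
vertex 2.913 2.803 1.508
vertex 1.554 3.506 1.487
endloop
endfacet
facet normal -0.060 -0.086 0.995
outer loop
vertex 1.472 3.388 2.849
vertex 3.546 4.074 3.033
vertex 2.187 4.777 3.012
endloop
endfacet
facet normal -0.455 -0.884 -0.103
outer loop
vertex 2.831 2.686 2.87
vertex 1.472 3.388 2.849
vertex 2.913 2.803 1.508
endloop
endfacet
facet normal -0.060 -0.086 0.995
outer loop
vertex 2.831 2.686 2.87
vertex 3.546 4.074 3.033
vertex 1.472 3.388 2.849
endloop
endfacet
facet normal 0.456 0.884 0.103
outer loop
vertex 2.187 4.777 3.012
vertex 3.546 4.074 3.033
vertex 2.269 4.894 1.65
endloop
endfacet
facet normal 0.060 0.086 -0.995
outer loop
vertex 3.628 4.192 1.671
vertex 2.913 2.803 1.508
vertex 2.269 4.894 1.65
endloop
endfacet
facet normal 0.455 0.884 0.104
outer loop
vertex 2.269 4.894 1.65
vertex 3.546 4.074 3.033
vertex 3.628 4.192 1.671
endloop
endfacet
facet normal 0.888 -0.459 0.014
outer loop
vertex 3.628 4.192 1.671
vertex 2.831 2.686 2.87
vertex 2.913 2.803 1.508
endloop
endfacet
facet normal 0.888 -0.459 0.014
outer loop
vertex 3.546 4.074 3.033
vertex 2.831 2.686 2.87
vertex 3.628 4.192 1.671
endloop
endfacet

endsolid


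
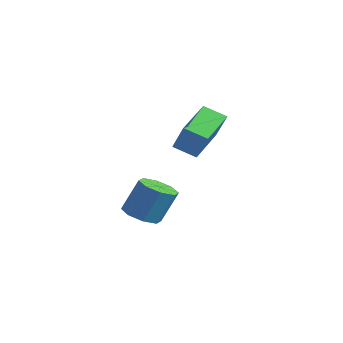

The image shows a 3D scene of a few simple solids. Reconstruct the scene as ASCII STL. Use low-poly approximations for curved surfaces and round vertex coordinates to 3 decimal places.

solid 
facet normal -0.565 0.054 -0.823
outer loop
vertex 0.587 0.513 0.452
vertex -0.229 2.024 1.112
vertex 1.324 1.115 -0.014
endloop
endfacet
facet normal 0.444 -0.821 -0.359
outer loop
vertex 2.149 1.036 1.188
vertex 0.587 0.513 0.452
vertex 1.324 1.115 -0.014
endloop
endfacet
facet normal -0.565 0.054 -0.823
outer loop
vertex 1.324 1.115 -0.014
vertex -0.229 2.024 1.112
vertex 0.508 2.626 0.646
endloop
endfacet
facet normal 0.696 0.568 -0.440
outer loop
vertex 0.508 2.626 0.646
vertex 2.149 1.036 1.188
vertex 1.324 1.115 -0.014
endloop
endfacet
facet normal -0.696 -0.568 0.440
outer loop
vertex 0.587 0.513 0.452
vertex 0.596 1.945 2.314
vertex -0.229 2.024 1.112
endloop
endfacet
facet normal 0.444 -0.821 -0.359
outer loop
vertex 1.412 0.434 1.654
vertex 0.587 0.513 0.452
vertex 2.149 1.036 1.188
endloop
endfacet
facet normal -0.696 -0.568 0.440
outer loop
vertex 1.412 0.434 1.654
vertex 0.596 1.945 2.314
vertex 0.587 0.513 0.452
endloop
endfacet
facet normal -0.444 0.821 0.359
outer loop
vertex -0.229 2.024 1.112
vertex 0.596 1.945 2.314
vertex 0.508 2.626 0.646
endloop
endfacet
facet normal 0.696 0.568 -0.440
outer loop
vertex 1.333 2.547 1.848
vertex 2.149 1.036 1.188
vertex 0.508 2.626 0.646
endloop
endfacet
facet normal -0.444 0.821 0.359
outer loop
vertex 0.508 2.626 0.646
vertex 0.596 1.945 2.314
vertex 1.333 2.547 1.848
endloop
endfacet
facet normal 0.565 -0.054 0.823
outer loop
vertex 1.333 2.547 1.848
vertex 1.412 0.434 1.654
vertex 2.149 1.036 1.188
endloop
endfacet
facet normal 0.565 -0.054 0.823
outer loop
vertex 0.596 1.945 2.314
vertex 1.412 0.434 1.654
vertex 1.333 2.547 1.848
endloop
endfacet
facet normal -0.207 -0.364 -0.908
outer loop
vertex -0.737 0.026 -3.818
vertex -1.493 0.456 -3.818
vertex -0.682 0.638 -4.076
endloop
endfacet
facet normal 0.975 -0.155 -0.160
outer loop
vertex -0.737 0.026 -3.818
vertex -0.682 0.638 -4.076
vertex -0.391 0.634 -2.302
endloop
endfacet
facet normal 0.975 -0.155 -0.160
outer loop
vertex -0.391 0.634 -2.302
vertex -0.682 0.638 -4.076
vertex -0.336 1.245 -2.559
endloop
endfacet
facet normal 0.207 0.363 0.908
outer loop
vertex -0.391 0.634 -2.302
vertex -0.336 1.245 -2.559
vertex -1.147 1.064 -2.302
endloop
endfacet
facet normal -0.207 -0.365 -0.908
outer loop
vertex -0.682 0.638 -4.076
vertex -1.493 0.456 -3.818
vertex -1.102 1.143 -4.183
endloop
endfacet
facet normal 0.748 0.540 -0.387
outer loop
vertex -0.682 0.638 -4.076
vertex -1.102 1.143 -4.183
vertex -0.336 1.245 -2.559
endloop
endfacet
facet normal 0.748 0.540 -0.387
outer loop
vertex -0.336 1.245 -2.559
vertex -1.102 1.143 -4.183
vertex -0.757 1.751 -2.666
endloop
endfacet
facet normal 0.207 0.364 0.908
outer loop
vertex -0.336 1.245 -2.559
vertex -0.757 1.751 -2.666
vertex -1.147 1.064 -2.302
endloop
endfacet
facet normal -0.207 -0.364 -0.908
outer loop
vertex -1.102 1.143 -4.183
vertex -1.493 0.456 -3.818
vertex -1.751 1.246 -4.076
endloop
endfacet
facet normal 0.082 0.919 -0.387
outer loop
vertex -1.102 1.143 -4.183
vertex -1.751 1.246 -4.076
vertex -0.757 1.751 -2.666
endloop
endfacet
facet normal 0.082 0.919 -0.387
outer loop
vertex -0.757 1.751 -2.666
vertex -1.751 1.246 -4.076
vertex -1.406 1.854 -2.559
endloop
endfacet
facet normal 0.207 0.363 0.908
outer loop
vertex -0.757 1.751 -2.666
vertex -1.406 1.854 -2.559
vertex -1.147 1.064 -2.302
endloop
endfacet
facet normal -0.207 -0.364 -0.908
outer loop
vertex -1.751 1.246 -4.076
vertex -1.493 0.456 -3.818
vertex -2.249 0.886 -3.818
endloop
endfacet
facet normal -0.631 0.759 -0.160
outer loop
vertex -1.751 1.246 -4.076
vertex -2.249 0.886 -3.818
vertex -1.406 1.854 -2.559
endloop
endfacet
facet normal -0.632 0.758 -0.160
outer loop
vertex -1.406 1.854 -2.559
vertex -2.249 0.886 -3.818
vertex -1.903 1.494 -2.302
endloop
endfacet
facet normal 0.207 0.363 0.908
outer loop
vertex -1.406 1.854 -2.559
vertex -1.903 1.494 -2.302
vertex -1.147 1.064 -2.302
endloop
endfacet
facet normal -0.207 -0.363 -0.908
outer loop
vertex -2.249 0.886 -3.818
vertex -1.493 0.456 -3.818
vertex -2.304 0.275 -3.561
endloop
endfacet
facet normal -0.975 0.155 0.160
outer loop
vertex -2.249 0.886 -3.818
vertex -2.304 0.275 -3.561
vertex -1.903 1.494 -2.302
endloop
endfacet
facet normal -0.975 0.155 0.160
outer loop
vertex -1.903 1.494 -2.302
vertex -2.304 0.275 -3.561
vertex -1.958 0.882 -2.044
endloop
endfacet
facet normal 0.207 0.364 0.908
outer loop
vertex -1.903 1.494 -2.302
vertex -1.958 0.882 -2.044
vertex -1.147 1.064 -2.302
endloop
endfacet
facet normal -0.207 -0.364 -0.908
outer loop
vertex -2.304 0.275 -3.561
vertex -1.493 0.456 -3.818
vertex -1.883 -0.231 -3.454
endloop
endfacet
facet normal -0.747 -0.540 0.387
outer loop
vertex -2.304 0.275 -3.561
vertex -1.883 -0.231 -3.454
vertex -1.958 0.882 -2.044
endloop
endfacet
facet normal -0.748 -0.540 0.386
outer loop
vertex -1.958 0.882 -2.044
vertex -1.883 -0.231 -3.454
vertex -1.538 0.377 -1.937
endloop
endfacet
facet normal 0.207 0.365 0.908
outer loop
vertex -1.958 0.882 -2.044
vertex -1.538 0.377 -1.937
vertex -1.147 1.064 -2.302
endloop
endfacet
facet normal -0.207 -0.363 -0.908
outer loop
vertex -1.883 -0.231 -3.454
vertex -1.493 0.456 -3.818
vertex -1.234 -0.334 -3.561
endloop
endfacet
facet normal -0.082 -0.919 0.387
outer loop
vertex -1.883 -0.231 -3.454
vertex -1.234 -0.334 -3.561
vertex -1.538 0.377 -1.937
endloop
endfacet
facet normal -0.082 -0.919 0.387
outer loop
vertex -1.538 0.377 -1.937
vertex -1.234 -0.334 -3.561
vertex -0.889 0.274 -2.044
endloop
endfacet
facet normal 0.207 0.364 0.908
outer loop
vertex -1.538 0.377 -1.937
vertex -0.889 0.274 -2.044
vertex -1.147 1.064 -2.302
endloop
endfacet
facet normal -0.207 -0.363 -0.908
outer loop
vertex -1.234 -0.334 -3.561
vertex -1.493 0.456 -3.818
vertex -0.737 0.026 -3.818
endloop
endfacet
facet normal 0.632 -0.758 0.160
outer loop
vertex -1.234 -0.334 -3.561
vertex -0.737 0.026 -3.818
vertex -0.889 0.274 -2.044
endloop
endfacet
facet normal 0.631 -0.759 0.160
outer loop
vertex -0.889 0.274 -2.044
vertex -0.737 0.026 -3.818
vertex -0.391 0.634 -2.302
endloop
endfacet
facet normal 0.207 0.364 0.908
outer loop
vertex -0.889 0.274 -2.044
vertex -0.391 0.634 -2.302
vertex -1.147 1.064 -2.302
endloop
endfacet

endsolid
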